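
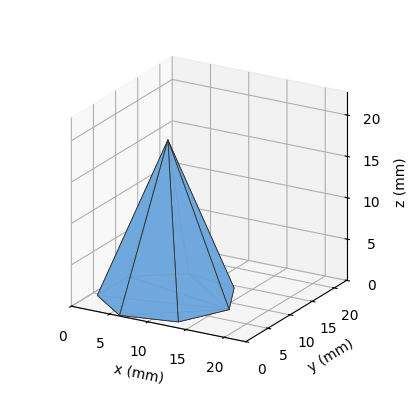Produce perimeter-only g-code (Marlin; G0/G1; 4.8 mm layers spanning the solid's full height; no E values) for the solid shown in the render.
Reading the render: the shape is a regular 7-sided pyramid, base circumscribed radius ≈ 8 mm, apex at z ≈ 19 mm (dimensions read to the nearest mm from the axis ticks). For the g-code, the solid's height is divided into equal slices at the stated Δz and each level perimeter traced with G1 moves after a G0 lift.

; perimeter-only toolpath
G21 ; units = mm
G90 ; absolute positioning
G28 ; home
; layer 1
G0 Z4.8
G0 X14.0 Y8.0
G1 X11.8 Y12.7
G1 X6.7 Y13.9
G1 X2.6 Y10.6
G1 X2.6 Y5.4
G1 X6.7 Y2.1
G1 X11.8 Y3.3
G1 X14.0 Y8.0
; layer 2
G0 Z9.5
G0 X12.0 Y8.0
G1 X10.5 Y11.2
G1 X7.1 Y11.9
G1 X4.4 Y9.8
G1 X4.4 Y6.2
G1 X7.1 Y4.1
G1 X10.5 Y4.8
G1 X12.0 Y8.0
; layer 3
G0 Z14.2
G0 X10.0 Y8.0
G1 X9.2 Y9.6
G1 X7.5 Y9.9
G1 X6.2 Y8.9
G1 X6.2 Y7.1
G1 X7.5 Y6.0
G1 X9.2 Y6.4
G1 X10.0 Y8.0
M2 ; end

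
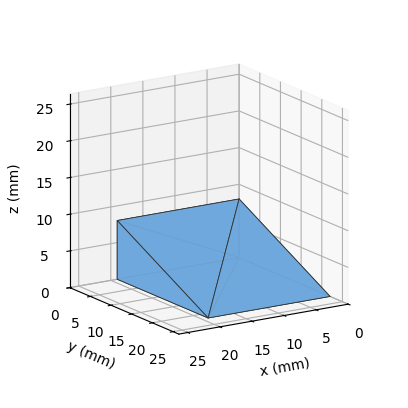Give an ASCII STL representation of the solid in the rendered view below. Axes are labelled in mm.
Reading the render: the shape is a wedge (ramp): 19 × 22 mm base, rising to 8 mm along the y=0 edge and sloping linearly to z=0 at y=22 (dimensions read to the nearest mm from the axis ticks). For the STL, each face is triangulated and given an outward normal.

solid part
  facet normal 0.0000 0.0000 -1.0000
    outer loop
      vertex 19.00 22.00 0.00
      vertex 19.00 0.00 0.00
      vertex 0.00 0.00 0.00
    endloop
  endfacet
  facet normal 0.0000 0.0000 -1.0000
    outer loop
      vertex 0.00 22.00 0.00
      vertex 19.00 22.00 0.00
      vertex 0.00 0.00 0.00
    endloop
  endfacet
  facet normal 0.0000 -1.0000 0.0000
    outer loop
      vertex 0.00 0.00 0.00
      vertex 19.00 0.00 0.00
      vertex 19.00 0.00 8.00
    endloop
  endfacet
  facet normal 0.0000 -1.0000 0.0000
    outer loop
      vertex 0.00 0.00 0.00
      vertex 19.00 0.00 8.00
      vertex 0.00 0.00 8.00
    endloop
  endfacet
  facet normal 0.0000 0.3417 0.9398
    outer loop
      vertex 0.00 0.00 8.00
      vertex 19.00 0.00 8.00
      vertex 19.00 22.00 0.00
    endloop
  endfacet
  facet normal 0.0000 0.3417 0.9398
    outer loop
      vertex 0.00 0.00 8.00
      vertex 19.00 22.00 0.00
      vertex 0.00 22.00 0.00
    endloop
  endfacet
  facet normal -1.0000 0.0000 0.0000
    outer loop
      vertex 0.00 0.00 8.00
      vertex 0.00 22.00 0.00
      vertex 0.00 0.00 0.00
    endloop
  endfacet
  facet normal 1.0000 0.0000 0.0000
    outer loop
      vertex 19.00 0.00 0.00
      vertex 19.00 22.00 0.00
      vertex 19.00 0.00 8.00
    endloop
  endfacet
endsolid part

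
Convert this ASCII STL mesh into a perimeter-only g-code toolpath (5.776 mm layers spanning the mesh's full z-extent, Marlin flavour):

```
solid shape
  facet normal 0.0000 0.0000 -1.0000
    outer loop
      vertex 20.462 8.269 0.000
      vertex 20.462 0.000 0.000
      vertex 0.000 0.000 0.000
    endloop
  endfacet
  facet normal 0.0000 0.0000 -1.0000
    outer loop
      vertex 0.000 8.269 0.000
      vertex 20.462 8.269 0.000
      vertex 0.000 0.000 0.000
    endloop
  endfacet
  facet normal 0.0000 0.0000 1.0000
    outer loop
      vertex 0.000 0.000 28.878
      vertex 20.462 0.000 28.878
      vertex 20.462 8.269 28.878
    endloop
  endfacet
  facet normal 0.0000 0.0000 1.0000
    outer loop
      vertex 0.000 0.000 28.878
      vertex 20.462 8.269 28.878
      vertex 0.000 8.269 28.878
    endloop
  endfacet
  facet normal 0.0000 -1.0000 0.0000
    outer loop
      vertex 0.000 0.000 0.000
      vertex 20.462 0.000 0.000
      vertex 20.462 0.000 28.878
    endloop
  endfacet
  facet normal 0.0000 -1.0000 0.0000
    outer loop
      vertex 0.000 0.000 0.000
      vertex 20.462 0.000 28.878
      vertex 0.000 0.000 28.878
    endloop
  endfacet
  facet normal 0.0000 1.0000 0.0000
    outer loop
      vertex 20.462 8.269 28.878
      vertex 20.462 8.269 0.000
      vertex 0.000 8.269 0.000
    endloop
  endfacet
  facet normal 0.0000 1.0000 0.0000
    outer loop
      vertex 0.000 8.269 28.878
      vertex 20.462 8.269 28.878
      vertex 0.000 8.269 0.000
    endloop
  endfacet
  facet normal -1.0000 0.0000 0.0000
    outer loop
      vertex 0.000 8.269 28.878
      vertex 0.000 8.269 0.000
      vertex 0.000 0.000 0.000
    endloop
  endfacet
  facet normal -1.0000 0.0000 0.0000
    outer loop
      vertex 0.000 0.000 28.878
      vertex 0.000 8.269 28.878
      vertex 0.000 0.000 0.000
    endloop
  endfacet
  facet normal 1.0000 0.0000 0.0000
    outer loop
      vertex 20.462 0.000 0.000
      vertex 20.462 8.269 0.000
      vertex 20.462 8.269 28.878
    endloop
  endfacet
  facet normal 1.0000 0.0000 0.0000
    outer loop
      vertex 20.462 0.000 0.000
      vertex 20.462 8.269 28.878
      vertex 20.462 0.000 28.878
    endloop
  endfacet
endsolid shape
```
; perimeter-only toolpath
G21 ; units = mm
G90 ; absolute positioning
G28 ; home
; layer 1
G0 Z5.776
G0 X0.000 Y0.000
G1 X20.462 Y0.000
G1 X20.462 Y8.269
G1 X0.000 Y8.269
G1 X0.000 Y0.000
; layer 2
G0 Z11.551
G0 X0.000 Y0.000
G1 X20.462 Y0.000
G1 X20.462 Y8.269
G1 X0.000 Y8.269
G1 X0.000 Y0.000
; layer 3
G0 Z17.327
G0 X0.000 Y0.000
G1 X20.462 Y0.000
G1 X20.462 Y8.269
G1 X0.000 Y8.269
G1 X0.000 Y0.000
; layer 4
G0 Z23.102
G0 X0.000 Y0.000
G1 X20.462 Y0.000
G1 X20.462 Y8.269
G1 X0.000 Y8.269
G1 X0.000 Y0.000
; layer 5
G0 Z28.878
G0 X0.000 Y0.000
G1 X20.462 Y0.000
G1 X20.462 Y8.269
G1 X0.000 Y8.269
G1 X0.000 Y0.000
M2 ; end

The solid is a rectangular box, roughly 20.5 × 8.27 mm footprint and 28.9 mm tall. Slicing at Δz = 5.776 mm — 5 equal slices spanning the solid's height, so layer i sits at z = i·h/5 — gives 5 non-empty perimeters. Each is a 4-segment closed polygon; G0 lifts to the layer z and rapids to the start vertex, then G1 traces the edges.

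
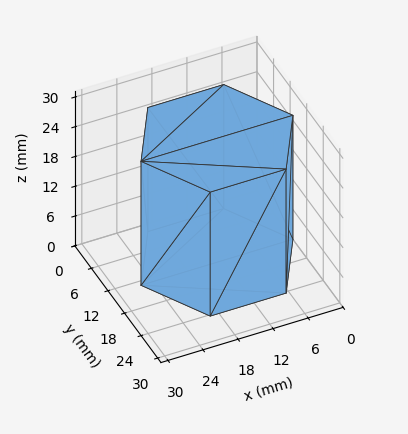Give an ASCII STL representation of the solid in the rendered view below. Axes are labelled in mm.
Reading the render: the shape is a regular 6-sided prism (a cylinder approximated with 6 flat sides), circumscribed radius ≈ 13 mm, height ≈ 25 mm (dimensions read to the nearest mm from the axis ticks). For the STL, each face is triangulated and given an outward normal.

solid part
  facet normal 0.0000 0.0000 -1.0000
    outer loop
      vertex 6.5 24.3 0.0
      vertex 19.5 24.3 0.0
      vertex 26.0 13.0 0.0
    endloop
  endfacet
  facet normal 0.0000 0.0000 -1.0000
    outer loop
      vertex 0.0 13.0 0.0
      vertex 6.5 24.3 0.0
      vertex 26.0 13.0 0.0
    endloop
  endfacet
  facet normal 0.0000 0.0000 -1.0000
    outer loop
      vertex 6.5 1.7 0.0
      vertex 0.0 13.0 0.0
      vertex 26.0 13.0 0.0
    endloop
  endfacet
  facet normal 0.0000 0.0000 -1.0000
    outer loop
      vertex 19.5 1.7 0.0
      vertex 6.5 1.7 0.0
      vertex 26.0 13.0 0.0
    endloop
  endfacet
  facet normal 0.0000 0.0000 1.0000
    outer loop
      vertex 26.0 13.0 25.0
      vertex 19.5 24.3 25.0
      vertex 6.5 24.3 25.0
    endloop
  endfacet
  facet normal 0.0000 0.0000 1.0000
    outer loop
      vertex 26.0 13.0 25.0
      vertex 6.5 24.3 25.0
      vertex 0.0 13.0 25.0
    endloop
  endfacet
  facet normal 0.0000 0.0000 1.0000
    outer loop
      vertex 26.0 13.0 25.0
      vertex 0.0 13.0 25.0
      vertex 6.5 1.7 25.0
    endloop
  endfacet
  facet normal 0.0000 0.0000 1.0000
    outer loop
      vertex 26.0 13.0 25.0
      vertex 6.5 1.7 25.0
      vertex 19.5 1.7 25.0
    endloop
  endfacet
  facet normal 0.8668 0.4986 0.0000
    outer loop
      vertex 26.0 13.0 0.0
      vertex 19.5 24.3 0.0
      vertex 19.5 24.3 25.0
    endloop
  endfacet
  facet normal 0.8668 0.4986 0.0000
    outer loop
      vertex 26.0 13.0 0.0
      vertex 19.5 24.3 25.0
      vertex 26.0 13.0 25.0
    endloop
  endfacet
  facet normal 0.0000 1.0000 0.0000
    outer loop
      vertex 19.5 24.3 0.0
      vertex 6.5 24.3 0.0
      vertex 6.5 24.3 25.0
    endloop
  endfacet
  facet normal 0.0000 1.0000 0.0000
    outer loop
      vertex 19.5 24.3 0.0
      vertex 6.5 24.3 25.0
      vertex 19.5 24.3 25.0
    endloop
  endfacet
  facet normal -0.8668 0.4986 0.0000
    outer loop
      vertex 6.5 24.3 0.0
      vertex 0.0 13.0 0.0
      vertex 0.0 13.0 25.0
    endloop
  endfacet
  facet normal -0.8668 0.4986 0.0000
    outer loop
      vertex 6.5 24.3 0.0
      vertex 0.0 13.0 25.0
      vertex 6.5 24.3 25.0
    endloop
  endfacet
  facet normal -0.8668 -0.4986 0.0000
    outer loop
      vertex 0.0 13.0 0.0
      vertex 6.5 1.7 0.0
      vertex 6.5 1.7 25.0
    endloop
  endfacet
  facet normal -0.8668 -0.4986 0.0000
    outer loop
      vertex 0.0 13.0 0.0
      vertex 6.5 1.7 25.0
      vertex 0.0 13.0 25.0
    endloop
  endfacet
  facet normal 0.0000 -1.0000 0.0000
    outer loop
      vertex 6.5 1.7 0.0
      vertex 19.5 1.7 0.0
      vertex 19.5 1.7 25.0
    endloop
  endfacet
  facet normal 0.0000 -1.0000 0.0000
    outer loop
      vertex 6.5 1.7 0.0
      vertex 19.5 1.7 25.0
      vertex 6.5 1.7 25.0
    endloop
  endfacet
  facet normal 0.8668 -0.4986 0.0000
    outer loop
      vertex 19.5 1.7 0.0
      vertex 26.0 13.0 0.0
      vertex 26.0 13.0 25.0
    endloop
  endfacet
  facet normal 0.8668 -0.4986 0.0000
    outer loop
      vertex 19.5 1.7 0.0
      vertex 26.0 13.0 25.0
      vertex 19.5 1.7 25.0
    endloop
  endfacet
endsolid part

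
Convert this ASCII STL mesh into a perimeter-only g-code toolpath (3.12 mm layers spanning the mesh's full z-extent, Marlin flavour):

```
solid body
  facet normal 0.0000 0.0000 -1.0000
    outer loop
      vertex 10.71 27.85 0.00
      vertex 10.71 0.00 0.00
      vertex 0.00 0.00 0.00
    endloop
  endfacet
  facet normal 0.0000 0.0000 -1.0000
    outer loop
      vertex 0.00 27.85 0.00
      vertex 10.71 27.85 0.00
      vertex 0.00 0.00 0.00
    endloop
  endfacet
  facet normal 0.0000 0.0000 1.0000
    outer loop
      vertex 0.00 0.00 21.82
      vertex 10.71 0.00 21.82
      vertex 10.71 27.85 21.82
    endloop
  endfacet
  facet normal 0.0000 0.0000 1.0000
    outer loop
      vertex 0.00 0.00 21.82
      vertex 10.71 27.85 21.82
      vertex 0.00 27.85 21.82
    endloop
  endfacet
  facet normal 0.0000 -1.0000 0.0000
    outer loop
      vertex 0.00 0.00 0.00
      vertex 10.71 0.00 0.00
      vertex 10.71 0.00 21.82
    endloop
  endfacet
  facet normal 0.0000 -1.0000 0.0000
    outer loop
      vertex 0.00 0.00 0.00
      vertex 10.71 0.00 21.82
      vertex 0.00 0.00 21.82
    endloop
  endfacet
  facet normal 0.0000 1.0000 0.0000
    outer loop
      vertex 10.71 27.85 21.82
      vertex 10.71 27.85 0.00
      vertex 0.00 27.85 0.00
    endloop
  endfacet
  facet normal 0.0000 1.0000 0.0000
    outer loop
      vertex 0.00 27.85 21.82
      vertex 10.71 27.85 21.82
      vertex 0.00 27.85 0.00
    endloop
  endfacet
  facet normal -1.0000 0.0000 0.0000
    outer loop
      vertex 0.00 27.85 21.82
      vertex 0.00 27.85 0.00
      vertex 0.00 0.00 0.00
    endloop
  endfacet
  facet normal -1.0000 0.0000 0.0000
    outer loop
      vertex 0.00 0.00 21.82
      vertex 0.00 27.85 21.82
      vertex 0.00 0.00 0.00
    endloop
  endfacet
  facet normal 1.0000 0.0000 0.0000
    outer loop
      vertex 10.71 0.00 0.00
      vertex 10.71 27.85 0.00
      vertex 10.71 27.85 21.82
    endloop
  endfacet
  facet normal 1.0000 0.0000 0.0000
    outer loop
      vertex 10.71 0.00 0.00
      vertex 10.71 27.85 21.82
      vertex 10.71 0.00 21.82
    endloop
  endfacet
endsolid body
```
; perimeter-only toolpath
G21 ; units = mm
G90 ; absolute positioning
G28 ; home
; layer 1
G0 Z3.12
G0 X0.00 Y0.00
G1 X10.71 Y0.00
G1 X10.71 Y27.85
G1 X0.00 Y27.85
G1 X0.00 Y0.00
; layer 2
G0 Z6.23
G0 X0.00 Y0.00
G1 X10.71 Y0.00
G1 X10.71 Y27.85
G1 X0.00 Y27.85
G1 X0.00 Y0.00
; layer 3
G0 Z9.35
G0 X0.00 Y0.00
G1 X10.71 Y0.00
G1 X10.71 Y27.85
G1 X0.00 Y27.85
G1 X0.00 Y0.00
; layer 4
G0 Z12.47
G0 X0.00 Y0.00
G1 X10.71 Y0.00
G1 X10.71 Y27.85
G1 X0.00 Y27.85
G1 X0.00 Y0.00
; layer 5
G0 Z15.59
G0 X0.00 Y0.00
G1 X10.71 Y0.00
G1 X10.71 Y27.85
G1 X0.00 Y27.85
G1 X0.00 Y0.00
; layer 6
G0 Z18.70
G0 X0.00 Y0.00
G1 X10.71 Y0.00
G1 X10.71 Y27.85
G1 X0.00 Y27.85
G1 X0.00 Y0.00
; layer 7
G0 Z21.82
G0 X0.00 Y0.00
G1 X10.71 Y0.00
G1 X10.71 Y27.85
G1 X0.00 Y27.85
G1 X0.00 Y0.00
M2 ; end

The solid is a rectangular box, roughly 10.7 × 27.9 mm footprint and 21.8 mm tall. Slicing at Δz = 3.12 mm — 7 equal slices spanning the solid's height, so layer i sits at z = i·h/7 — gives 7 non-empty perimeters. Each is a 4-segment closed polygon; G0 lifts to the layer z and rapids to the start vertex, then G1 traces the edges.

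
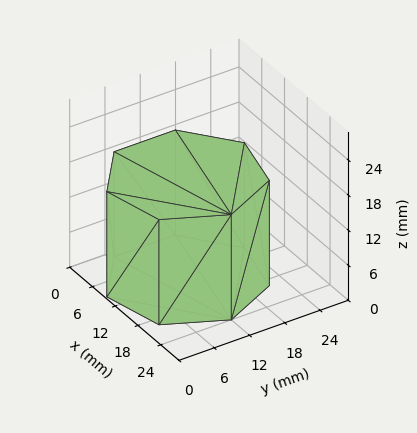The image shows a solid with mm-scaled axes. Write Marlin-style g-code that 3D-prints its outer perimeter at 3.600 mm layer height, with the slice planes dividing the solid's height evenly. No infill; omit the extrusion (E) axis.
Reading the render: the shape is a regular 7-sided prism (a cylinder approximated with 7 flat sides), circumscribed radius ≈ 12 mm, height ≈ 18 mm (dimensions read to the nearest mm from the axis ticks). For the g-code, the solid's height is divided into equal slices at the stated Δz and each level perimeter traced with G1 moves after a G0 lift.

; perimeter-only toolpath
G21 ; units = mm
G90 ; absolute positioning
G28 ; home
; layer 1
G0 Z3.600
G0 X24.000 Y12.000
G1 X19.482 Y21.382
G1 X9.330 Y23.699
G1 X1.188 Y17.207
G1 X1.188 Y6.793
G1 X9.330 Y0.301
G1 X19.482 Y2.618
G1 X24.000 Y12.000
; layer 2
G0 Z7.200
G0 X24.000 Y12.000
G1 X19.482 Y21.382
G1 X9.330 Y23.699
G1 X1.188 Y17.207
G1 X1.188 Y6.793
G1 X9.330 Y0.301
G1 X19.482 Y2.618
G1 X24.000 Y12.000
; layer 3
G0 Z10.800
G0 X24.000 Y12.000
G1 X19.482 Y21.382
G1 X9.330 Y23.699
G1 X1.188 Y17.207
G1 X1.188 Y6.793
G1 X9.330 Y0.301
G1 X19.482 Y2.618
G1 X24.000 Y12.000
; layer 4
G0 Z14.400
G0 X24.000 Y12.000
G1 X19.482 Y21.382
G1 X9.330 Y23.699
G1 X1.188 Y17.207
G1 X1.188 Y6.793
G1 X9.330 Y0.301
G1 X19.482 Y2.618
G1 X24.000 Y12.000
; layer 5
G0 Z18.000
G0 X24.000 Y12.000
G1 X19.482 Y21.382
G1 X9.330 Y23.699
G1 X1.188 Y17.207
G1 X1.188 Y6.793
G1 X9.330 Y0.301
G1 X19.482 Y2.618
G1 X24.000 Y12.000
M2 ; end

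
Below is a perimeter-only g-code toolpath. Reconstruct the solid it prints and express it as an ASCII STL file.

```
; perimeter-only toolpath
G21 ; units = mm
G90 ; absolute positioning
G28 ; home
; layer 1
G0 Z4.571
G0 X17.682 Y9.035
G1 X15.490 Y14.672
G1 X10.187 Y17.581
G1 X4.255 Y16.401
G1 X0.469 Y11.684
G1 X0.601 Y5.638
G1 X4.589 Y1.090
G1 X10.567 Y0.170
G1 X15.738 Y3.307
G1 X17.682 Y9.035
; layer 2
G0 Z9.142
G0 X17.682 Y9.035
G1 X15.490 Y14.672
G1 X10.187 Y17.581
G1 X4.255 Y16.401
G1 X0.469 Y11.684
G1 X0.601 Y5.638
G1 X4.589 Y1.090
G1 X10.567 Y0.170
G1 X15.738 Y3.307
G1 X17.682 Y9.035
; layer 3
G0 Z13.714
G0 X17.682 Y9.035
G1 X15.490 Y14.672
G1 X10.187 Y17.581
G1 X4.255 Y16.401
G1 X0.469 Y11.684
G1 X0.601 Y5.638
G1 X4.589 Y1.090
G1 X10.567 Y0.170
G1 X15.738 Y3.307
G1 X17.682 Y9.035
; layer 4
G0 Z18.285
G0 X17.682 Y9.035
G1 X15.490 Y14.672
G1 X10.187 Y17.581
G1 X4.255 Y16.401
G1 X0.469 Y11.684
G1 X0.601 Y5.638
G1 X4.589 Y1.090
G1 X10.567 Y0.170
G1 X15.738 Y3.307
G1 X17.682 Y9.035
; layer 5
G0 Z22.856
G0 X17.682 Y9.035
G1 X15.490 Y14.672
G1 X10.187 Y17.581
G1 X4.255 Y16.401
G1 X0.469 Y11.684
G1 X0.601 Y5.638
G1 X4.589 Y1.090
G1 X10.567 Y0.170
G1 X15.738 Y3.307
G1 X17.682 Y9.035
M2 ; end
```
solid part
  facet normal 0.0000 0.0000 -1.0000
    outer loop
      vertex 10.187 17.581 0.000
      vertex 15.490 14.672 0.000
      vertex 17.682 9.035 0.000
    endloop
  endfacet
  facet normal 0.0000 0.0000 -1.0000
    outer loop
      vertex 4.255 16.401 0.000
      vertex 10.187 17.581 0.000
      vertex 17.682 9.035 0.000
    endloop
  endfacet
  facet normal 0.0000 0.0000 -1.0000
    outer loop
      vertex 0.469 11.684 0.000
      vertex 4.255 16.401 0.000
      vertex 17.682 9.035 0.000
    endloop
  endfacet
  facet normal 0.0000 0.0000 -1.0000
    outer loop
      vertex 0.601 5.638 0.000
      vertex 0.469 11.684 0.000
      vertex 17.682 9.035 0.000
    endloop
  endfacet
  facet normal 0.0000 0.0000 -1.0000
    outer loop
      vertex 4.589 1.090 0.000
      vertex 0.601 5.638 0.000
      vertex 17.682 9.035 0.000
    endloop
  endfacet
  facet normal 0.0000 0.0000 -1.0000
    outer loop
      vertex 10.567 0.170 0.000
      vertex 4.589 1.090 0.000
      vertex 17.682 9.035 0.000
    endloop
  endfacet
  facet normal 0.0000 0.0000 -1.0000
    outer loop
      vertex 15.738 3.307 0.000
      vertex 10.567 0.170 0.000
      vertex 17.682 9.035 0.000
    endloop
  endfacet
  facet normal 0.0000 0.0000 1.0000
    outer loop
      vertex 17.682 9.035 22.856
      vertex 15.490 14.672 22.856
      vertex 10.187 17.581 22.856
    endloop
  endfacet
  facet normal 0.0000 0.0000 1.0000
    outer loop
      vertex 17.682 9.035 22.856
      vertex 10.187 17.581 22.856
      vertex 4.255 16.401 22.856
    endloop
  endfacet
  facet normal 0.0000 0.0000 1.0000
    outer loop
      vertex 17.682 9.035 22.856
      vertex 4.255 16.401 22.856
      vertex 0.469 11.684 22.856
    endloop
  endfacet
  facet normal 0.0000 0.0000 1.0000
    outer loop
      vertex 17.682 9.035 22.856
      vertex 0.469 11.684 22.856
      vertex 0.601 5.638 22.856
    endloop
  endfacet
  facet normal 0.0000 0.0000 1.0000
    outer loop
      vertex 17.682 9.035 22.856
      vertex 0.601 5.638 22.856
      vertex 4.589 1.090 22.856
    endloop
  endfacet
  facet normal 0.0000 0.0000 1.0000
    outer loop
      vertex 17.682 9.035 22.856
      vertex 4.589 1.090 22.856
      vertex 10.567 0.170 22.856
    endloop
  endfacet
  facet normal 0.0000 0.0000 1.0000
    outer loop
      vertex 17.682 9.035 22.856
      vertex 10.567 0.170 22.856
      vertex 15.738 3.307 22.856
    endloop
  endfacet
  facet normal 0.9320 0.3624 0.0000
    outer loop
      vertex 17.682 9.035 0.000
      vertex 15.490 14.672 0.000
      vertex 15.490 14.672 22.856
    endloop
  endfacet
  facet normal 0.9320 0.3624 0.0000
    outer loop
      vertex 17.682 9.035 0.000
      vertex 15.490 14.672 22.856
      vertex 17.682 9.035 22.856
    endloop
  endfacet
  facet normal 0.4809 0.8767 0.0000
    outer loop
      vertex 15.490 14.672 0.000
      vertex 10.187 17.581 0.000
      vertex 10.187 17.581 22.856
    endloop
  endfacet
  facet normal 0.4809 0.8767 0.0000
    outer loop
      vertex 15.490 14.672 0.000
      vertex 10.187 17.581 22.856
      vertex 15.490 14.672 22.856
    endloop
  endfacet
  facet normal -0.1951 0.9808 0.0000
    outer loop
      vertex 10.187 17.581 0.000
      vertex 4.255 16.401 0.000
      vertex 4.255 16.401 22.856
    endloop
  endfacet
  facet normal -0.1951 0.9808 0.0000
    outer loop
      vertex 10.187 17.581 0.000
      vertex 4.255 16.401 22.856
      vertex 10.187 17.581 22.856
    endloop
  endfacet
  facet normal -0.7799 0.6259 0.0000
    outer loop
      vertex 4.255 16.401 0.000
      vertex 0.469 11.684 0.000
      vertex 0.469 11.684 22.856
    endloop
  endfacet
  facet normal -0.7799 0.6259 0.0000
    outer loop
      vertex 4.255 16.401 0.000
      vertex 0.469 11.684 22.856
      vertex 4.255 16.401 22.856
    endloop
  endfacet
  facet normal -0.9998 -0.0218 0.0000
    outer loop
      vertex 0.469 11.684 0.000
      vertex 0.601 5.638 0.000
      vertex 0.601 5.638 22.856
    endloop
  endfacet
  facet normal -0.9998 -0.0218 0.0000
    outer loop
      vertex 0.469 11.684 0.000
      vertex 0.601 5.638 22.856
      vertex 0.469 11.684 22.856
    endloop
  endfacet
  facet normal -0.7519 -0.6593 0.0000
    outer loop
      vertex 0.601 5.638 0.000
      vertex 4.589 1.090 0.000
      vertex 4.589 1.090 22.856
    endloop
  endfacet
  facet normal -0.7519 -0.6593 0.0000
    outer loop
      vertex 0.601 5.638 0.000
      vertex 4.589 1.090 22.856
      vertex 0.601 5.638 22.856
    endloop
  endfacet
  facet normal -0.1521 -0.9884 0.0000
    outer loop
      vertex 4.589 1.090 0.000
      vertex 10.567 0.170 0.000
      vertex 10.567 0.170 22.856
    endloop
  endfacet
  facet normal -0.1521 -0.9884 0.0000
    outer loop
      vertex 4.589 1.090 0.000
      vertex 10.567 0.170 22.856
      vertex 4.589 1.090 22.856
    endloop
  endfacet
  facet normal 0.5187 -0.8550 0.0000
    outer loop
      vertex 10.567 0.170 0.000
      vertex 15.738 3.307 0.000
      vertex 15.738 3.307 22.856
    endloop
  endfacet
  facet normal 0.5187 -0.8550 0.0000
    outer loop
      vertex 10.567 0.170 0.000
      vertex 15.738 3.307 22.856
      vertex 10.567 0.170 22.856
    endloop
  endfacet
  facet normal 0.9469 -0.3214 0.0000
    outer loop
      vertex 15.738 3.307 0.000
      vertex 17.682 9.035 0.000
      vertex 17.682 9.035 22.856
    endloop
  endfacet
  facet normal 0.9469 -0.3214 0.0000
    outer loop
      vertex 15.738 3.307 0.000
      vertex 17.682 9.035 22.856
      vertex 15.738 3.307 22.856
    endloop
  endfacet
endsolid part

The G0 Z moves step by Δz≈4.571 mm. Every layer's G1 loop is the same polygon, so the solid is a straight extrusion of it from z=0 to z≈22.9. Closing with flat bottom and top caps and triangulating gives 32 facets — a regular 9-sided prism (a cylinder approximated with 9 flat sides), circumscribed radius ≈ 8.84 mm, height ≈ 22.9 mm.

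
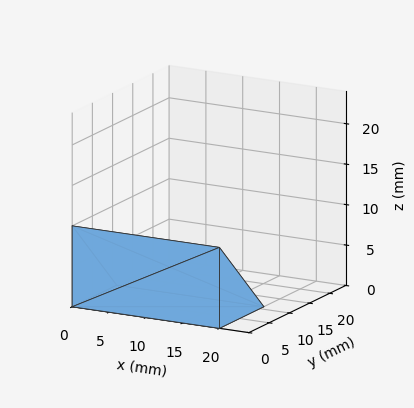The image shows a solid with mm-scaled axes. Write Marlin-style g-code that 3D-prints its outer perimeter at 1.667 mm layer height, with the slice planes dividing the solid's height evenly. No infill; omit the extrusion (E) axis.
Reading the render: the shape is a wedge (ramp): 20 × 11 mm base, rising to 10 mm along the y=0 edge and sloping linearly to z=0 at y=11 (dimensions read to the nearest mm from the axis ticks). For the g-code, the solid's height is divided into equal slices at the stated Δz and each level perimeter traced with G1 moves after a G0 lift.

; perimeter-only toolpath
G21 ; units = mm
G90 ; absolute positioning
G28 ; home
; layer 1
G0 Z1.667
G0 X0.000 Y0.000
G1 X20.000 Y0.000
G1 X20.000 Y9.167
G1 X0.000 Y9.167
G1 X0.000 Y0.000
; layer 2
G0 Z3.333
G0 X0.000 Y0.000
G1 X20.000 Y0.000
G1 X20.000 Y7.333
G1 X0.000 Y7.333
G1 X0.000 Y0.000
; layer 3
G0 Z5.000
G0 X0.000 Y0.000
G1 X20.000 Y0.000
G1 X20.000 Y5.500
G1 X0.000 Y5.500
G1 X0.000 Y0.000
; layer 4
G0 Z6.667
G0 X0.000 Y0.000
G1 X20.000 Y0.000
G1 X20.000 Y3.667
G1 X0.000 Y3.667
G1 X0.000 Y0.000
; layer 5
G0 Z8.333
G0 X0.000 Y0.000
G1 X20.000 Y0.000
G1 X20.000 Y1.833
G1 X0.000 Y1.833
G1 X0.000 Y0.000
M2 ; end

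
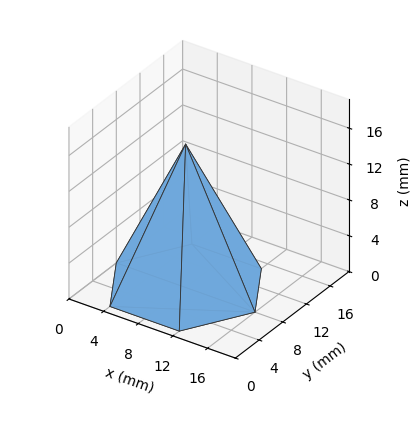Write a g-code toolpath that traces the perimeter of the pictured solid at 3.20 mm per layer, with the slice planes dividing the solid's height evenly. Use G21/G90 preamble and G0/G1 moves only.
Reading the render: the shape is a regular 6-sided pyramid, base circumscribed radius ≈ 8 mm, apex at z ≈ 16 mm (dimensions read to the nearest mm from the axis ticks). For the g-code, the solid's height is divided into equal slices at the stated Δz and each level perimeter traced with G1 moves after a G0 lift.

; perimeter-only toolpath
G21 ; units = mm
G90 ; absolute positioning
G28 ; home
; layer 1
G0 Z3.20
G0 X14.40 Y8.00
G1 X11.20 Y13.54
G1 X4.80 Y13.54
G1 X1.60 Y8.00
G1 X4.80 Y2.46
G1 X11.20 Y2.46
G1 X14.40 Y8.00
; layer 2
G0 Z6.40
G0 X12.80 Y8.00
G1 X10.40 Y12.16
G1 X5.60 Y12.16
G1 X3.20 Y8.00
G1 X5.60 Y3.84
G1 X10.40 Y3.84
G1 X12.80 Y8.00
; layer 3
G0 Z9.60
G0 X11.20 Y8.00
G1 X9.60 Y10.77
G1 X6.40 Y10.77
G1 X4.80 Y8.00
G1 X6.40 Y5.23
G1 X9.60 Y5.23
G1 X11.20 Y8.00
; layer 4
G0 Z12.80
G0 X9.60 Y8.00
G1 X8.80 Y9.39
G1 X7.20 Y9.39
G1 X6.40 Y8.00
G1 X7.20 Y6.61
G1 X8.80 Y6.61
G1 X9.60 Y8.00
M2 ; end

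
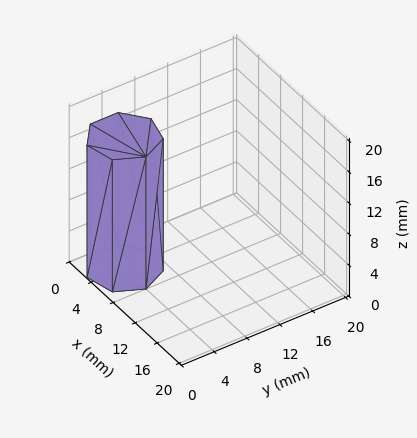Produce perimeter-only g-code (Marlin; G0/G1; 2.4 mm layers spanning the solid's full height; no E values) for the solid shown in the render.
Reading the render: the shape is a regular 7-sided prism (a cylinder approximated with 7 flat sides), circumscribed radius ≈ 4 mm, height ≈ 17 mm (dimensions read to the nearest mm from the axis ticks). For the g-code, the solid's height is divided into equal slices at the stated Δz and each level perimeter traced with G1 moves after a G0 lift.

; perimeter-only toolpath
G21 ; units = mm
G90 ; absolute positioning
G28 ; home
; layer 1
G0 Z2.4
G0 X8.0 Y4.0
G1 X6.5 Y7.1
G1 X3.1 Y7.9
G1 X0.4 Y5.7
G1 X0.4 Y2.3
G1 X3.1 Y0.1
G1 X6.5 Y0.9
G1 X8.0 Y4.0
; layer 2
G0 Z4.9
G0 X8.0 Y4.0
G1 X6.5 Y7.1
G1 X3.1 Y7.9
G1 X0.4 Y5.7
G1 X0.4 Y2.3
G1 X3.1 Y0.1
G1 X6.5 Y0.9
G1 X8.0 Y4.0
; layer 3
G0 Z7.3
G0 X8.0 Y4.0
G1 X6.5 Y7.1
G1 X3.1 Y7.9
G1 X0.4 Y5.7
G1 X0.4 Y2.3
G1 X3.1 Y0.1
G1 X6.5 Y0.9
G1 X8.0 Y4.0
; layer 4
G0 Z9.7
G0 X8.0 Y4.0
G1 X6.5 Y7.1
G1 X3.1 Y7.9
G1 X0.4 Y5.7
G1 X0.4 Y2.3
G1 X3.1 Y0.1
G1 X6.5 Y0.9
G1 X8.0 Y4.0
; layer 5
G0 Z12.1
G0 X8.0 Y4.0
G1 X6.5 Y7.1
G1 X3.1 Y7.9
G1 X0.4 Y5.7
G1 X0.4 Y2.3
G1 X3.1 Y0.1
G1 X6.5 Y0.9
G1 X8.0 Y4.0
; layer 6
G0 Z14.6
G0 X8.0 Y4.0
G1 X6.5 Y7.1
G1 X3.1 Y7.9
G1 X0.4 Y5.7
G1 X0.4 Y2.3
G1 X3.1 Y0.1
G1 X6.5 Y0.9
G1 X8.0 Y4.0
; layer 7
G0 Z17.0
G0 X8.0 Y4.0
G1 X6.5 Y7.1
G1 X3.1 Y7.9
G1 X0.4 Y5.7
G1 X0.4 Y2.3
G1 X3.1 Y0.1
G1 X6.5 Y0.9
G1 X8.0 Y4.0
M2 ; end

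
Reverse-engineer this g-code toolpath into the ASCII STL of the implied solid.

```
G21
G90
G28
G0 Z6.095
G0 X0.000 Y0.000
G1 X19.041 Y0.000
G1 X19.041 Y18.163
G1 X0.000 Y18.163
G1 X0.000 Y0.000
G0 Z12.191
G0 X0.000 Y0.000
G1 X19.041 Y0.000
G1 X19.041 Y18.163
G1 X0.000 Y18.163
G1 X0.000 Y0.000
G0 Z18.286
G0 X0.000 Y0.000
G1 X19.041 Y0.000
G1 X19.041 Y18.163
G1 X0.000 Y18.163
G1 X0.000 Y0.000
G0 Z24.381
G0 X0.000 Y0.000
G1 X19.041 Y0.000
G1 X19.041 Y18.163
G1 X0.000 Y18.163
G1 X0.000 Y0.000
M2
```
solid part
  facet normal 0.0000 0.0000 -1.0000
    outer loop
      vertex 19.041 18.163 0.000
      vertex 19.041 0.000 0.000
      vertex 0.000 0.000 0.000
    endloop
  endfacet
  facet normal 0.0000 0.0000 -1.0000
    outer loop
      vertex 0.000 18.163 0.000
      vertex 19.041 18.163 0.000
      vertex 0.000 0.000 0.000
    endloop
  endfacet
  facet normal 0.0000 0.0000 1.0000
    outer loop
      vertex 0.000 0.000 24.381
      vertex 19.041 0.000 24.381
      vertex 19.041 18.163 24.381
    endloop
  endfacet
  facet normal 0.0000 0.0000 1.0000
    outer loop
      vertex 0.000 0.000 24.381
      vertex 19.041 18.163 24.381
      vertex 0.000 18.163 24.381
    endloop
  endfacet
  facet normal 0.0000 -1.0000 0.0000
    outer loop
      vertex 0.000 0.000 0.000
      vertex 19.041 0.000 0.000
      vertex 19.041 0.000 24.381
    endloop
  endfacet
  facet normal 0.0000 -1.0000 0.0000
    outer loop
      vertex 0.000 0.000 0.000
      vertex 19.041 0.000 24.381
      vertex 0.000 0.000 24.381
    endloop
  endfacet
  facet normal 0.0000 1.0000 0.0000
    outer loop
      vertex 19.041 18.163 24.381
      vertex 19.041 18.163 0.000
      vertex 0.000 18.163 0.000
    endloop
  endfacet
  facet normal 0.0000 1.0000 0.0000
    outer loop
      vertex 0.000 18.163 24.381
      vertex 19.041 18.163 24.381
      vertex 0.000 18.163 0.000
    endloop
  endfacet
  facet normal -1.0000 0.0000 0.0000
    outer loop
      vertex 0.000 18.163 24.381
      vertex 0.000 18.163 0.000
      vertex 0.000 0.000 0.000
    endloop
  endfacet
  facet normal -1.0000 0.0000 0.0000
    outer loop
      vertex 0.000 0.000 24.381
      vertex 0.000 18.163 24.381
      vertex 0.000 0.000 0.000
    endloop
  endfacet
  facet normal 1.0000 0.0000 0.0000
    outer loop
      vertex 19.041 0.000 0.000
      vertex 19.041 18.163 0.000
      vertex 19.041 18.163 24.381
    endloop
  endfacet
  facet normal 1.0000 0.0000 0.0000
    outer loop
      vertex 19.041 0.000 0.000
      vertex 19.041 18.163 24.381
      vertex 19.041 0.000 24.381
    endloop
  endfacet
endsolid part

The G0 Z moves step by Δz≈6.095 mm. Every layer's G1 loop is the same polygon, so the solid is a straight extrusion of it from z=0 to z≈24.4. Closing with flat bottom and top caps and triangulating gives 12 facets — a rectangular box, roughly 19 × 18.2 mm footprint and 24.4 mm tall.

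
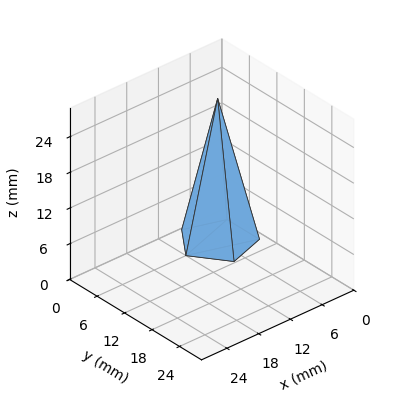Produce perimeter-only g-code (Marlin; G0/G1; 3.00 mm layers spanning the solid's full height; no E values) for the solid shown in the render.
Reading the render: the shape is a regular 5-sided pyramid, base circumscribed radius ≈ 6 mm, apex at z ≈ 24 mm (dimensions read to the nearest mm from the axis ticks). For the g-code, the solid's height is divided into equal slices at the stated Δz and each level perimeter traced with G1 moves after a G0 lift.

; perimeter-only toolpath
G21 ; units = mm
G90 ; absolute positioning
G28 ; home
; layer 1
G0 Z3.00
G0 X11.25 Y6.00
G1 X7.62 Y11.00
G1 X1.76 Y9.09
G1 X1.76 Y2.91
G1 X7.62 Y1.00
G1 X11.25 Y6.00
; layer 2
G0 Z6.00
G0 X10.50 Y6.00
G1 X7.39 Y10.28
G1 X2.36 Y8.65
G1 X2.36 Y3.35
G1 X7.39 Y1.72
G1 X10.50 Y6.00
; layer 3
G0 Z9.00
G0 X9.75 Y6.00
G1 X7.16 Y9.57
G1 X2.97 Y8.21
G1 X2.97 Y3.79
G1 X7.16 Y2.43
G1 X9.75 Y6.00
; layer 4
G0 Z12.00
G0 X9.00 Y6.00
G1 X6.92 Y8.86
G1 X3.58 Y7.76
G1 X3.58 Y4.24
G1 X6.92 Y3.15
G1 X9.00 Y6.00
; layer 5
G0 Z15.00
G0 X8.25 Y6.00
G1 X6.69 Y8.14
G1 X4.18 Y7.32
G1 X4.18 Y4.68
G1 X6.69 Y3.86
G1 X8.25 Y6.00
; layer 6
G0 Z18.00
G0 X7.50 Y6.00
G1 X6.46 Y7.43
G1 X4.79 Y6.88
G1 X4.79 Y5.12
G1 X6.46 Y4.57
G1 X7.50 Y6.00
; layer 7
G0 Z21.00
G0 X6.75 Y6.00
G1 X6.23 Y6.71
G1 X5.39 Y6.44
G1 X5.39 Y5.56
G1 X6.23 Y5.29
G1 X6.75 Y6.00
M2 ; end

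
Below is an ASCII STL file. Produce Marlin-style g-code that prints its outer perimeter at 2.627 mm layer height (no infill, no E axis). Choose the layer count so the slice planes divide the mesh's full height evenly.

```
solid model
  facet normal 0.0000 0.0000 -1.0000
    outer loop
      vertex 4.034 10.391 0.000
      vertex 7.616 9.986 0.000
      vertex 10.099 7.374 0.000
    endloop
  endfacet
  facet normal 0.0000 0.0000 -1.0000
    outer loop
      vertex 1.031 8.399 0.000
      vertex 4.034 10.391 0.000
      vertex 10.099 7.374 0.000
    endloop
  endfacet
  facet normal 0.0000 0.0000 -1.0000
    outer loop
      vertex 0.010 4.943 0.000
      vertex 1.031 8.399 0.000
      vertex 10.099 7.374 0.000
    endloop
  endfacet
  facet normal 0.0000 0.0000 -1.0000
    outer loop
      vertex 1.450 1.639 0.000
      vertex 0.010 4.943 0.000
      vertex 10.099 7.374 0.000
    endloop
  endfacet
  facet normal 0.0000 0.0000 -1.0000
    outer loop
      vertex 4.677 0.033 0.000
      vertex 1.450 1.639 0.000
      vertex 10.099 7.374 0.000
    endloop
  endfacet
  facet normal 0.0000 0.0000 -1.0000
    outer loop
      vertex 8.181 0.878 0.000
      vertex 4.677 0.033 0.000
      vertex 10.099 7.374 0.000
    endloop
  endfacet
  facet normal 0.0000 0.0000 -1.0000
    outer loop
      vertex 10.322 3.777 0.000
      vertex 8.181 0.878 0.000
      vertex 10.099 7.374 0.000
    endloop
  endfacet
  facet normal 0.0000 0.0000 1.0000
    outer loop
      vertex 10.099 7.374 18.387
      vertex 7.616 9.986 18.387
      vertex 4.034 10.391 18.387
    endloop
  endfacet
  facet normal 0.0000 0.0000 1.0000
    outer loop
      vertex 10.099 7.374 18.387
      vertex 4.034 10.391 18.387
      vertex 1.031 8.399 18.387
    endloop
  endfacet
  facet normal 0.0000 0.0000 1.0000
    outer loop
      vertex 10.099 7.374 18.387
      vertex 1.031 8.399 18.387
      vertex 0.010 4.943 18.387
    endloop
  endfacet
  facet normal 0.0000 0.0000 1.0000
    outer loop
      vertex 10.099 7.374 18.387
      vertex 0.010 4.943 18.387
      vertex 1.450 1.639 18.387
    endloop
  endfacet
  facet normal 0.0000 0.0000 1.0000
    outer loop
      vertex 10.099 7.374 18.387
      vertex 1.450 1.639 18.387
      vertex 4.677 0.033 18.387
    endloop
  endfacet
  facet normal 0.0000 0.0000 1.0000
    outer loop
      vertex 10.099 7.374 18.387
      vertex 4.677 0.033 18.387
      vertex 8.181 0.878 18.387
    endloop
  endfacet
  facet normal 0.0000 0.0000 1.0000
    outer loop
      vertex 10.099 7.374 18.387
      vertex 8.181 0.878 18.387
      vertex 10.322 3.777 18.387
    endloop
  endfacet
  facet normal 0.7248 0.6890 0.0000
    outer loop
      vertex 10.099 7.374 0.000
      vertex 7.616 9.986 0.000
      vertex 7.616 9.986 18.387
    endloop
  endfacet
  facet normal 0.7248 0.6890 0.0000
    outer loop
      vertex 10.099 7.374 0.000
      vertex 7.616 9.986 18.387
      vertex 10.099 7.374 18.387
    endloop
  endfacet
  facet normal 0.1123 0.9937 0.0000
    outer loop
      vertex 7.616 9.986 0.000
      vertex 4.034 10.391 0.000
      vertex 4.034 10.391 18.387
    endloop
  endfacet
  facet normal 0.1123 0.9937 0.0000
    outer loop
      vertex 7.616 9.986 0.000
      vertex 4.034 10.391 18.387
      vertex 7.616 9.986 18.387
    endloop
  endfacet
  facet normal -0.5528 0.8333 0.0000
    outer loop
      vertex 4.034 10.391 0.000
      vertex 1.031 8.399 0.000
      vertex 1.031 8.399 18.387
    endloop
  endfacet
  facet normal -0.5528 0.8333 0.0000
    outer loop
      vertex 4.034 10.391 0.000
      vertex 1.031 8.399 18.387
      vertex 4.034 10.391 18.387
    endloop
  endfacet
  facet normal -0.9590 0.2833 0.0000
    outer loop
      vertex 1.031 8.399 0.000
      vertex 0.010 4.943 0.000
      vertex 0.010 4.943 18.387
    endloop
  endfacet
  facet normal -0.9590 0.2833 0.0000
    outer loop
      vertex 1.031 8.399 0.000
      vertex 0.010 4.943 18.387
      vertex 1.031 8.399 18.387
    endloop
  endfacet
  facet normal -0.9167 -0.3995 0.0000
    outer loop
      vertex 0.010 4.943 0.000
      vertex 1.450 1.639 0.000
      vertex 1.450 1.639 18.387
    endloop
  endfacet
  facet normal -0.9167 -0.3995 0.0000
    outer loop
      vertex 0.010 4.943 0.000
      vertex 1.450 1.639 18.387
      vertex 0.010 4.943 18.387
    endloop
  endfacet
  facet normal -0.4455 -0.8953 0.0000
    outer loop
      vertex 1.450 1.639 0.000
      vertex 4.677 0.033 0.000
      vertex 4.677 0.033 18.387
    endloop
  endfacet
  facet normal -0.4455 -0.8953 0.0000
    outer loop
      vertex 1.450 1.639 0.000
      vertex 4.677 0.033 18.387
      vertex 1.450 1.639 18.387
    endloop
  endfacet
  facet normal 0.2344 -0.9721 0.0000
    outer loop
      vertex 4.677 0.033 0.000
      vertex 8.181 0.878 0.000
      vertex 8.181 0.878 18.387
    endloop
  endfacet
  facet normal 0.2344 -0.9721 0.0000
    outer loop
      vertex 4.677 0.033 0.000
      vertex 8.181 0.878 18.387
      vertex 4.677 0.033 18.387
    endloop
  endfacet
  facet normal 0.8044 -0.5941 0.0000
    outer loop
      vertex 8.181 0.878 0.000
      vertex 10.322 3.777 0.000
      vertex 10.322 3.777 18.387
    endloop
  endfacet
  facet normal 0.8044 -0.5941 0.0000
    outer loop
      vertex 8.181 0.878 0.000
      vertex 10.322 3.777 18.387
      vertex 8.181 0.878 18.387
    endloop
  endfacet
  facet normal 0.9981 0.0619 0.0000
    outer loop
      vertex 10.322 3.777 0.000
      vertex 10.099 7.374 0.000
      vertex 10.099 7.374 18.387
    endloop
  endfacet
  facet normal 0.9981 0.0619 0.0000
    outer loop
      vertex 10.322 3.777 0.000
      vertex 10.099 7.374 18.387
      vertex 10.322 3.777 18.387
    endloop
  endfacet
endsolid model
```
; perimeter-only toolpath
G21 ; units = mm
G90 ; absolute positioning
G28 ; home
; layer 1
G0 Z2.627
G0 X10.099 Y7.374
G1 X7.616 Y9.986
G1 X4.034 Y10.391
G1 X1.031 Y8.399
G1 X0.010 Y4.943
G1 X1.450 Y1.639
G1 X4.677 Y0.033
G1 X8.181 Y0.878
G1 X10.322 Y3.777
G1 X10.099 Y7.374
; layer 2
G0 Z5.253
G0 X10.099 Y7.374
G1 X7.616 Y9.986
G1 X4.034 Y10.391
G1 X1.031 Y8.399
G1 X0.010 Y4.943
G1 X1.450 Y1.639
G1 X4.677 Y0.033
G1 X8.181 Y0.878
G1 X10.322 Y3.777
G1 X10.099 Y7.374
; layer 3
G0 Z7.880
G0 X10.099 Y7.374
G1 X7.616 Y9.986
G1 X4.034 Y10.391
G1 X1.031 Y8.399
G1 X0.010 Y4.943
G1 X1.450 Y1.639
G1 X4.677 Y0.033
G1 X8.181 Y0.878
G1 X10.322 Y3.777
G1 X10.099 Y7.374
; layer 4
G0 Z10.507
G0 X10.099 Y7.374
G1 X7.616 Y9.986
G1 X4.034 Y10.391
G1 X1.031 Y8.399
G1 X0.010 Y4.943
G1 X1.450 Y1.639
G1 X4.677 Y0.033
G1 X8.181 Y0.878
G1 X10.322 Y3.777
G1 X10.099 Y7.374
; layer 5
G0 Z13.134
G0 X10.099 Y7.374
G1 X7.616 Y9.986
G1 X4.034 Y10.391
G1 X1.031 Y8.399
G1 X0.010 Y4.943
G1 X1.450 Y1.639
G1 X4.677 Y0.033
G1 X8.181 Y0.878
G1 X10.322 Y3.777
G1 X10.099 Y7.374
; layer 6
G0 Z15.760
G0 X10.099 Y7.374
G1 X7.616 Y9.986
G1 X4.034 Y10.391
G1 X1.031 Y8.399
G1 X0.010 Y4.943
G1 X1.450 Y1.639
G1 X4.677 Y0.033
G1 X8.181 Y0.878
G1 X10.322 Y3.777
G1 X10.099 Y7.374
; layer 7
G0 Z18.387
G0 X10.099 Y7.374
G1 X7.616 Y9.986
G1 X4.034 Y10.391
G1 X1.031 Y8.399
G1 X0.010 Y4.943
G1 X1.450 Y1.639
G1 X4.677 Y0.033
G1 X8.181 Y0.878
G1 X10.322 Y3.777
G1 X10.099 Y7.374
M2 ; end

The solid is a regular 9-sided prism (a cylinder approximated with 9 flat sides), circumscribed radius ≈ 5.27 mm, height ≈ 18.4 mm. Slicing at Δz = 2.627 mm — 7 equal slices spanning the solid's height, so layer i sits at z = i·h/7 — gives 7 non-empty perimeters. Each is a 9-segment closed polygon; G0 lifts to the layer z and rapids to the start vertex, then G1 traces the edges.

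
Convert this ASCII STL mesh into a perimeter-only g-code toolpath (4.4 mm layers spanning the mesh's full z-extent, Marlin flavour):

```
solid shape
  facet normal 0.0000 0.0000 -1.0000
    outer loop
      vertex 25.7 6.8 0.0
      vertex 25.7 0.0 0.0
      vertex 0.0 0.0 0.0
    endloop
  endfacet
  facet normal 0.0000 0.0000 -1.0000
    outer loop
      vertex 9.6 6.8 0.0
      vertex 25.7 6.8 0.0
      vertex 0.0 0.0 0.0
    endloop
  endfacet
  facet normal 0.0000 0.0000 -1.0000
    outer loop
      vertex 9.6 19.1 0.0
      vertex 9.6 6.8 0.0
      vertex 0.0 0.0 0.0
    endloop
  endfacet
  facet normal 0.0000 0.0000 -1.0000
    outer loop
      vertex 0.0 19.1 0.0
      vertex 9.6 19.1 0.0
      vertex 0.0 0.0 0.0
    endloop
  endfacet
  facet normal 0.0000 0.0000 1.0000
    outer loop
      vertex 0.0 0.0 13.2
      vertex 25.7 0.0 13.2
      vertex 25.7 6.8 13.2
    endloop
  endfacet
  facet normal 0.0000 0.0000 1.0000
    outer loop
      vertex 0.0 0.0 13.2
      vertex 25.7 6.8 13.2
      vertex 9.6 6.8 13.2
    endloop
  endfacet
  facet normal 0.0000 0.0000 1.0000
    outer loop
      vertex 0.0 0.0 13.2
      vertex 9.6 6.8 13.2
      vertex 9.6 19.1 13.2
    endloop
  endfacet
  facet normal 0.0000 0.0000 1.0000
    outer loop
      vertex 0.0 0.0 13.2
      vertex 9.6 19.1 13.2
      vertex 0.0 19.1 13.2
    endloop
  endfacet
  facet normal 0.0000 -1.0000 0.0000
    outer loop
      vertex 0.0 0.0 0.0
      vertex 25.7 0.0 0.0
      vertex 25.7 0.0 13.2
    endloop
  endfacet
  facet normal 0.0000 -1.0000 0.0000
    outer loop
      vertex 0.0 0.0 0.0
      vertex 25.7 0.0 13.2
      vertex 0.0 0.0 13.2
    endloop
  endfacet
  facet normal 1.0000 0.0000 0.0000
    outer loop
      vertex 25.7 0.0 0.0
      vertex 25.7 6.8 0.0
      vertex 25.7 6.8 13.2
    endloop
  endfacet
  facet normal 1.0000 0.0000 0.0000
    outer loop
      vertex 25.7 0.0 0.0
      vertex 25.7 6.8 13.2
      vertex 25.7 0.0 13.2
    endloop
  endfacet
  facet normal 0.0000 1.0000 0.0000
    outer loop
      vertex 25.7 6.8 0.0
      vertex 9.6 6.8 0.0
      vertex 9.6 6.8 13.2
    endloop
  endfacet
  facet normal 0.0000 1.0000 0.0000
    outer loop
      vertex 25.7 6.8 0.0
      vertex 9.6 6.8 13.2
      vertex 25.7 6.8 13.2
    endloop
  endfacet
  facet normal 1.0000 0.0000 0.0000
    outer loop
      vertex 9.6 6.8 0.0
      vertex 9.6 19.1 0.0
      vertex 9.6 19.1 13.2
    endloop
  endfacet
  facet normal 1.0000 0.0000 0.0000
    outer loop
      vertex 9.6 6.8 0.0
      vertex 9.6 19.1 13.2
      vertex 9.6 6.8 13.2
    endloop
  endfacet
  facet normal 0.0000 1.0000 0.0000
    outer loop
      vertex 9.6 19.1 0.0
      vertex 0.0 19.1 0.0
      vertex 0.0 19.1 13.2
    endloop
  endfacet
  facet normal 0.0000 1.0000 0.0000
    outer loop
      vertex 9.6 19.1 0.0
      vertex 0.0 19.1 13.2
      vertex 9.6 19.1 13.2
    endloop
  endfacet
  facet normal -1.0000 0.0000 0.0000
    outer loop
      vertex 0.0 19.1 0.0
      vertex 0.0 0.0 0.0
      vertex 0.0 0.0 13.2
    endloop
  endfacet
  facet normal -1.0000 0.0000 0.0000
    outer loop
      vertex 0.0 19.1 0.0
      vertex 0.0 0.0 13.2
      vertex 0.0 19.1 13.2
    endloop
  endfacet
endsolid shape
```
; perimeter-only toolpath
G21 ; units = mm
G90 ; absolute positioning
G28 ; home
; layer 1
G0 Z4.4
G0 X0.0 Y0.0
G1 X25.7 Y0.0
G1 X25.7 Y6.8
G1 X9.6 Y6.8
G1 X9.6 Y19.1
G1 X0.0 Y19.1
G1 X0.0 Y0.0
; layer 2
G0 Z8.8
G0 X0.0 Y0.0
G1 X25.7 Y0.0
G1 X25.7 Y6.8
G1 X9.6 Y6.8
G1 X9.6 Y19.1
G1 X0.0 Y19.1
G1 X0.0 Y0.0
; layer 3
G0 Z13.2
G0 X0.0 Y0.0
G1 X25.7 Y0.0
G1 X25.7 Y6.8
G1 X9.6 Y6.8
G1 X9.6 Y19.1
G1 X0.0 Y19.1
G1 X0.0 Y0.0
M2 ; end

The solid is an L-shaped prism: outer 25.7 × 19.1 mm, arm thicknesses ≈ 6.8 mm (horizontal) and 9.6 mm (vertical), extruded 13.2 mm in z. Slicing at Δz = 4.4 mm — 3 equal slices spanning the solid's height, so layer i sits at z = i·h/3 — gives 3 non-empty perimeters. Each is a 6-segment closed polygon; G0 lifts to the layer z and rapids to the start vertex, then G1 traces the edges.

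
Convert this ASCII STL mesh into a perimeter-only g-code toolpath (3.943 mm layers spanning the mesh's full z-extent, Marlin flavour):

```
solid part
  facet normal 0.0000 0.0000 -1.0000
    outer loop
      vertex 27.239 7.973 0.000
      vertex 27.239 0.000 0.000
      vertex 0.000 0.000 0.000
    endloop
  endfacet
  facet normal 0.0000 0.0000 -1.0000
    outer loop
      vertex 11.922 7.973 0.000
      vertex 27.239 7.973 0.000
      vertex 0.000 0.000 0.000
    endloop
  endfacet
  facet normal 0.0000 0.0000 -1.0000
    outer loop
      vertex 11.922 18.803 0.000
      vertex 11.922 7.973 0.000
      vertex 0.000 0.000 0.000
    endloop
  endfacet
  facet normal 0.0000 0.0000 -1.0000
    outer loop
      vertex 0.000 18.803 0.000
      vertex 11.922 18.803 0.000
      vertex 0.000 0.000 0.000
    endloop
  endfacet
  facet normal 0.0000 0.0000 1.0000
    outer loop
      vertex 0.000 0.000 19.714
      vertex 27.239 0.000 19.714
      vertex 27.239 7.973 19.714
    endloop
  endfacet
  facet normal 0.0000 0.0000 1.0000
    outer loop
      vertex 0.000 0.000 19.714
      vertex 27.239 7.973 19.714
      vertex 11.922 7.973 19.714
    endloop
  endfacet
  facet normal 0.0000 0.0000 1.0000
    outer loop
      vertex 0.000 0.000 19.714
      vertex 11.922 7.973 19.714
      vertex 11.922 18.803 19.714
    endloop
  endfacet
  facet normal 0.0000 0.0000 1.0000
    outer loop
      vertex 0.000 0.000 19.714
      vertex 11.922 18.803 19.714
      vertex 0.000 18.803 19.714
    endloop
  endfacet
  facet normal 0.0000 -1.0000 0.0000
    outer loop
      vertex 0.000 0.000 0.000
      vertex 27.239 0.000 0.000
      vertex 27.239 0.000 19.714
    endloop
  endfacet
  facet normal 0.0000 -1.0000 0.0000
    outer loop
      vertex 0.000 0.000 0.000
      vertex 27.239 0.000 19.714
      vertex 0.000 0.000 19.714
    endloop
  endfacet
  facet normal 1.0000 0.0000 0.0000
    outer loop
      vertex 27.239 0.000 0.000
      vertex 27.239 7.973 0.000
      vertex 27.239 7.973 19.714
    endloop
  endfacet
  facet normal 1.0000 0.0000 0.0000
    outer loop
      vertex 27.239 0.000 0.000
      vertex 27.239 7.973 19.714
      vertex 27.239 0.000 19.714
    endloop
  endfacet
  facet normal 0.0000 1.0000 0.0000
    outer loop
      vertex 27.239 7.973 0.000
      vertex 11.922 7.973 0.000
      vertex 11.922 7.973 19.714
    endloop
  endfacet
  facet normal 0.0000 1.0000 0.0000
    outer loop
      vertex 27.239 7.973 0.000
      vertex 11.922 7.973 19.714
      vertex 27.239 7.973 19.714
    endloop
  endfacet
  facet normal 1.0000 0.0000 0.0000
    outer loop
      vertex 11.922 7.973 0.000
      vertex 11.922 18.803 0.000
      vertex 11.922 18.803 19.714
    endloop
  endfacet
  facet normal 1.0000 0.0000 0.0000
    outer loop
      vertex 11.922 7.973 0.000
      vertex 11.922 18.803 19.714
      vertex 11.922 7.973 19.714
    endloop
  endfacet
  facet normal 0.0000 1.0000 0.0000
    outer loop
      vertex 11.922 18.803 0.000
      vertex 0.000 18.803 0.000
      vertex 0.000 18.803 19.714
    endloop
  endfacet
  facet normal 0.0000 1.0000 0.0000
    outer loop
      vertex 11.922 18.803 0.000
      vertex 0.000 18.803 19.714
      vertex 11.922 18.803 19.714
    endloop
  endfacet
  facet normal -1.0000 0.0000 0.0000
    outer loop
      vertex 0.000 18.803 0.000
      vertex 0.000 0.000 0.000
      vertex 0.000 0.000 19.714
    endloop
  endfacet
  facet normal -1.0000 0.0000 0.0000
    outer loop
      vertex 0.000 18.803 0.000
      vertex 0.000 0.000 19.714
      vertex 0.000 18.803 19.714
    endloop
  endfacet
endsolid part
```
; perimeter-only toolpath
G21 ; units = mm
G90 ; absolute positioning
G28 ; home
; layer 1
G0 Z3.943
G0 X0.000 Y0.000
G1 X27.239 Y0.000
G1 X27.239 Y7.973
G1 X11.922 Y7.973
G1 X11.922 Y18.803
G1 X0.000 Y18.803
G1 X0.000 Y0.000
; layer 2
G0 Z7.886
G0 X0.000 Y0.000
G1 X27.239 Y0.000
G1 X27.239 Y7.973
G1 X11.922 Y7.973
G1 X11.922 Y18.803
G1 X0.000 Y18.803
G1 X0.000 Y0.000
; layer 3
G0 Z11.828
G0 X0.000 Y0.000
G1 X27.239 Y0.000
G1 X27.239 Y7.973
G1 X11.922 Y7.973
G1 X11.922 Y18.803
G1 X0.000 Y18.803
G1 X0.000 Y0.000
; layer 4
G0 Z15.771
G0 X0.000 Y0.000
G1 X27.239 Y0.000
G1 X27.239 Y7.973
G1 X11.922 Y7.973
G1 X11.922 Y18.803
G1 X0.000 Y18.803
G1 X0.000 Y0.000
; layer 5
G0 Z19.714
G0 X0.000 Y0.000
G1 X27.239 Y0.000
G1 X27.239 Y7.973
G1 X11.922 Y7.973
G1 X11.922 Y18.803
G1 X0.000 Y18.803
G1 X0.000 Y0.000
M2 ; end

The solid is an L-shaped prism: outer 27.2 × 18.8 mm, arm thicknesses ≈ 7.97 mm (horizontal) and 11.9 mm (vertical), extruded 19.7 mm in z. Slicing at Δz = 3.943 mm — 5 equal slices spanning the solid's height, so layer i sits at z = i·h/5 — gives 5 non-empty perimeters. Each is a 6-segment closed polygon; G0 lifts to the layer z and rapids to the start vertex, then G1 traces the edges.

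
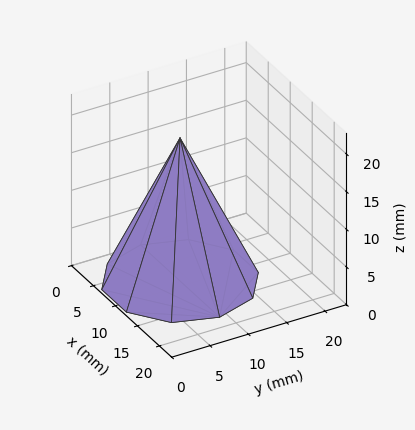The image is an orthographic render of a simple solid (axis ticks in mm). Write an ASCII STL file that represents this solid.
Reading the render: the shape is a regular 10-sided pyramid, base circumscribed radius ≈ 9 mm, apex at z ≈ 19 mm (dimensions read to the nearest mm from the axis ticks). For the STL, each face is triangulated and given an outward normal.

solid part
  facet normal 0.0000 0.0000 -1.0000
    outer loop
      vertex 11.8 17.6 0.0
      vertex 16.3 14.3 0.0
      vertex 18.0 9.0 0.0
    endloop
  endfacet
  facet normal 0.0000 0.0000 -1.0000
    outer loop
      vertex 6.2 17.6 0.0
      vertex 11.8 17.6 0.0
      vertex 18.0 9.0 0.0
    endloop
  endfacet
  facet normal 0.0000 0.0000 -1.0000
    outer loop
      vertex 1.7 14.3 0.0
      vertex 6.2 17.6 0.0
      vertex 18.0 9.0 0.0
    endloop
  endfacet
  facet normal 0.0000 0.0000 -1.0000
    outer loop
      vertex 0.0 9.0 0.0
      vertex 1.7 14.3 0.0
      vertex 18.0 9.0 0.0
    endloop
  endfacet
  facet normal 0.0000 0.0000 -1.0000
    outer loop
      vertex 1.7 3.7 0.0
      vertex 0.0 9.0 0.0
      vertex 18.0 9.0 0.0
    endloop
  endfacet
  facet normal 0.0000 0.0000 -1.0000
    outer loop
      vertex 6.2 0.4 0.0
      vertex 1.7 3.7 0.0
      vertex 18.0 9.0 0.0
    endloop
  endfacet
  facet normal 0.0000 0.0000 -1.0000
    outer loop
      vertex 11.8 0.4 0.0
      vertex 6.2 0.4 0.0
      vertex 18.0 9.0 0.0
    endloop
  endfacet
  facet normal 0.0000 0.0000 -1.0000
    outer loop
      vertex 16.3 3.7 0.0
      vertex 11.8 0.4 0.0
      vertex 18.0 9.0 0.0
    endloop
  endfacet
  facet normal 0.8680 0.2784 0.4112
    outer loop
      vertex 18.0 9.0 0.0
      vertex 16.3 14.3 0.0
      vertex 9.0 9.0 19.0
    endloop
  endfacet
  facet normal 0.5388 0.7348 0.4120
    outer loop
      vertex 16.3 14.3 0.0
      vertex 11.8 17.6 0.0
      vertex 9.0 9.0 19.0
    endloop
  endfacet
  facet normal 0.0000 0.9110 0.4124
    outer loop
      vertex 11.8 17.6 0.0
      vertex 6.2 17.6 0.0
      vertex 9.0 9.0 19.0
    endloop
  endfacet
  facet normal -0.5388 0.7348 0.4120
    outer loop
      vertex 6.2 17.6 0.0
      vertex 1.7 14.3 0.0
      vertex 9.0 9.0 19.0
    endloop
  endfacet
  facet normal -0.8680 0.2784 0.4112
    outer loop
      vertex 1.7 14.3 0.0
      vertex 0.0 9.0 0.0
      vertex 9.0 9.0 19.0
    endloop
  endfacet
  facet normal -0.8680 -0.2784 0.4112
    outer loop
      vertex 0.0 9.0 0.0
      vertex 1.7 3.7 0.0
      vertex 9.0 9.0 19.0
    endloop
  endfacet
  facet normal -0.5388 -0.7348 0.4120
    outer loop
      vertex 1.7 3.7 0.0
      vertex 6.2 0.4 0.0
      vertex 9.0 9.0 19.0
    endloop
  endfacet
  facet normal 0.0000 -0.9110 0.4124
    outer loop
      vertex 6.2 0.4 0.0
      vertex 11.8 0.4 0.0
      vertex 9.0 9.0 19.0
    endloop
  endfacet
  facet normal 0.5388 -0.7348 0.4120
    outer loop
      vertex 11.8 0.4 0.0
      vertex 16.3 3.7 0.0
      vertex 9.0 9.0 19.0
    endloop
  endfacet
  facet normal 0.8680 -0.2784 0.4112
    outer loop
      vertex 16.3 3.7 0.0
      vertex 18.0 9.0 0.0
      vertex 9.0 9.0 19.0
    endloop
  endfacet
endsolid part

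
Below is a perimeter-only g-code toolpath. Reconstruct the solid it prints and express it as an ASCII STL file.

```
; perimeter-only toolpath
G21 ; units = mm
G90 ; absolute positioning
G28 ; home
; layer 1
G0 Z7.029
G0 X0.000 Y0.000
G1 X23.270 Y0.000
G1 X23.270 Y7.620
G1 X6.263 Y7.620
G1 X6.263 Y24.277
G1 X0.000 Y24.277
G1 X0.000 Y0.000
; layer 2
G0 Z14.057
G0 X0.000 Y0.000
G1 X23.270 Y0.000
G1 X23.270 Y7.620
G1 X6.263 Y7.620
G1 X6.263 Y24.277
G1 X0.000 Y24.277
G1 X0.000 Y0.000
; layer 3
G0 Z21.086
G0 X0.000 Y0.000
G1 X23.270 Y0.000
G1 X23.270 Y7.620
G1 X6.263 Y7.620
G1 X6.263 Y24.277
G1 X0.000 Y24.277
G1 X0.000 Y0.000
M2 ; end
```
solid part
  facet normal 0.0000 0.0000 -1.0000
    outer loop
      vertex 23.270 7.620 0.000
      vertex 23.270 0.000 0.000
      vertex 0.000 0.000 0.000
    endloop
  endfacet
  facet normal 0.0000 0.0000 -1.0000
    outer loop
      vertex 6.263 7.620 0.000
      vertex 23.270 7.620 0.000
      vertex 0.000 0.000 0.000
    endloop
  endfacet
  facet normal 0.0000 0.0000 -1.0000
    outer loop
      vertex 6.263 24.277 0.000
      vertex 6.263 7.620 0.000
      vertex 0.000 0.000 0.000
    endloop
  endfacet
  facet normal 0.0000 0.0000 -1.0000
    outer loop
      vertex 0.000 24.277 0.000
      vertex 6.263 24.277 0.000
      vertex 0.000 0.000 0.000
    endloop
  endfacet
  facet normal 0.0000 0.0000 1.0000
    outer loop
      vertex 0.000 0.000 21.086
      vertex 23.270 0.000 21.086
      vertex 23.270 7.620 21.086
    endloop
  endfacet
  facet normal 0.0000 0.0000 1.0000
    outer loop
      vertex 0.000 0.000 21.086
      vertex 23.270 7.620 21.086
      vertex 6.263 7.620 21.086
    endloop
  endfacet
  facet normal 0.0000 0.0000 1.0000
    outer loop
      vertex 0.000 0.000 21.086
      vertex 6.263 7.620 21.086
      vertex 6.263 24.277 21.086
    endloop
  endfacet
  facet normal 0.0000 0.0000 1.0000
    outer loop
      vertex 0.000 0.000 21.086
      vertex 6.263 24.277 21.086
      vertex 0.000 24.277 21.086
    endloop
  endfacet
  facet normal 0.0000 -1.0000 0.0000
    outer loop
      vertex 0.000 0.000 0.000
      vertex 23.270 0.000 0.000
      vertex 23.270 0.000 21.086
    endloop
  endfacet
  facet normal 0.0000 -1.0000 0.0000
    outer loop
      vertex 0.000 0.000 0.000
      vertex 23.270 0.000 21.086
      vertex 0.000 0.000 21.086
    endloop
  endfacet
  facet normal 1.0000 0.0000 0.0000
    outer loop
      vertex 23.270 0.000 0.000
      vertex 23.270 7.620 0.000
      vertex 23.270 7.620 21.086
    endloop
  endfacet
  facet normal 1.0000 0.0000 0.0000
    outer loop
      vertex 23.270 0.000 0.000
      vertex 23.270 7.620 21.086
      vertex 23.270 0.000 21.086
    endloop
  endfacet
  facet normal 0.0000 1.0000 0.0000
    outer loop
      vertex 23.270 7.620 0.000
      vertex 6.263 7.620 0.000
      vertex 6.263 7.620 21.086
    endloop
  endfacet
  facet normal 0.0000 1.0000 0.0000
    outer loop
      vertex 23.270 7.620 0.000
      vertex 6.263 7.620 21.086
      vertex 23.270 7.620 21.086
    endloop
  endfacet
  facet normal 1.0000 0.0000 0.0000
    outer loop
      vertex 6.263 7.620 0.000
      vertex 6.263 24.277 0.000
      vertex 6.263 24.277 21.086
    endloop
  endfacet
  facet normal 1.0000 0.0000 0.0000
    outer loop
      vertex 6.263 7.620 0.000
      vertex 6.263 24.277 21.086
      vertex 6.263 7.620 21.086
    endloop
  endfacet
  facet normal 0.0000 1.0000 0.0000
    outer loop
      vertex 6.263 24.277 0.000
      vertex 0.000 24.277 0.000
      vertex 0.000 24.277 21.086
    endloop
  endfacet
  facet normal 0.0000 1.0000 0.0000
    outer loop
      vertex 6.263 24.277 0.000
      vertex 0.000 24.277 21.086
      vertex 6.263 24.277 21.086
    endloop
  endfacet
  facet normal -1.0000 0.0000 0.0000
    outer loop
      vertex 0.000 24.277 0.000
      vertex 0.000 0.000 0.000
      vertex 0.000 0.000 21.086
    endloop
  endfacet
  facet normal -1.0000 0.0000 0.0000
    outer loop
      vertex 0.000 24.277 0.000
      vertex 0.000 0.000 21.086
      vertex 0.000 24.277 21.086
    endloop
  endfacet
endsolid part

The G0 Z moves step by Δz≈7.029 mm. Every layer's G1 loop is the same polygon, so the solid is a straight extrusion of it from z=0 to z≈21.1. Closing with flat bottom and top caps and triangulating gives 20 facets — an L-shaped prism: outer 23.3 × 24.3 mm, arm thicknesses ≈ 7.62 mm (horizontal) and 6.26 mm (vertical), extruded 21.1 mm in z.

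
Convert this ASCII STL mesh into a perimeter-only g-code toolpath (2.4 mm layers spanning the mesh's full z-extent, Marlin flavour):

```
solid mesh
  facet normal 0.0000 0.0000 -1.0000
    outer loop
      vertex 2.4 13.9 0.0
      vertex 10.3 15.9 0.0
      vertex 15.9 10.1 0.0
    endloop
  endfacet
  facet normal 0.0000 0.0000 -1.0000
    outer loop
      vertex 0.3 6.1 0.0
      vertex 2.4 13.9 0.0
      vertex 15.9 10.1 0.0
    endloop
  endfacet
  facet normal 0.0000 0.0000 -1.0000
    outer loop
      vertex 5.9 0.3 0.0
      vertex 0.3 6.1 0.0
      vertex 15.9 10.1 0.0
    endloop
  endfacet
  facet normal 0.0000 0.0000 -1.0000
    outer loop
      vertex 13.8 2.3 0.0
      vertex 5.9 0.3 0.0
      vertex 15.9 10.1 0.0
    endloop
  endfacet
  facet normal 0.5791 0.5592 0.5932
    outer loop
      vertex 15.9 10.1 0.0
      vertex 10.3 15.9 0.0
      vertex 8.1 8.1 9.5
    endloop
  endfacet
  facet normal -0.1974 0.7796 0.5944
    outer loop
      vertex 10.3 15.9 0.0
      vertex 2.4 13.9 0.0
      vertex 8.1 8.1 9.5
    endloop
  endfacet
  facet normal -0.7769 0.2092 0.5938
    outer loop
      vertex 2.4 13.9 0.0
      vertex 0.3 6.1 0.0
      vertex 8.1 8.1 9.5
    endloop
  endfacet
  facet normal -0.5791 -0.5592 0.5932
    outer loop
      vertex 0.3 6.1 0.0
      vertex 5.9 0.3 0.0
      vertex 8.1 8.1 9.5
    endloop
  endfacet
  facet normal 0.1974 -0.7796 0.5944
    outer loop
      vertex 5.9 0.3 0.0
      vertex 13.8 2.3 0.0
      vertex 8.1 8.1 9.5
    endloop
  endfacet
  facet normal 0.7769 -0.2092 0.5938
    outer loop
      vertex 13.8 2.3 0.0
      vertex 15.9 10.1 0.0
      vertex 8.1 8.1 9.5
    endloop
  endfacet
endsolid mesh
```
; perimeter-only toolpath
G21 ; units = mm
G90 ; absolute positioning
G28 ; home
; layer 1
G0 Z2.4
G0 X14.0 Y9.6
G1 X9.8 Y14.0
G1 X3.8 Y12.5
G1 X2.2 Y6.6
G1 X6.5 Y2.2
G1 X12.4 Y3.8
G1 X14.0 Y9.6
; layer 2
G0 Z4.8
G0 X12.0 Y9.1
G1 X9.2 Y12.0
G1 X5.2 Y11.0
G1 X4.2 Y7.1
G1 X7.0 Y4.2
G1 X10.9 Y5.2
G1 X12.0 Y9.1
; layer 3
G0 Z7.1
G0 X10.0 Y8.6
G1 X8.6 Y10.0
G1 X6.7 Y9.5
G1 X6.1 Y7.6
G1 X7.5 Y6.1
G1 X9.5 Y6.6
G1 X10.0 Y8.6
M2 ; end

The solid is a regular 6-sided pyramid, base circumscribed radius ≈ 8.1 mm, apex at z ≈ 9.5 mm. Slicing at Δz = 2.4 mm — 4 equal slices spanning the solid's height, so layer i sits at z = i·h/4 — gives 3 non-empty perimeters. Each is a 6-segment closed polygon; G0 lifts to the layer z and rapids to the start vertex, then G1 traces the edges. The cross-section shrinks linearly with z (the slice at the apex is degenerate and omitted).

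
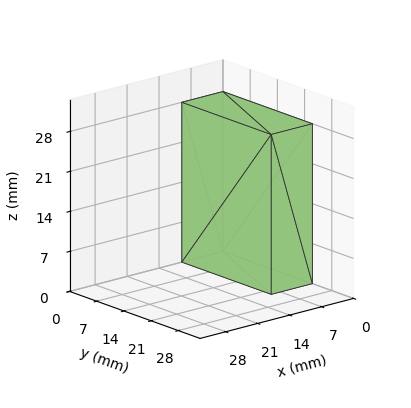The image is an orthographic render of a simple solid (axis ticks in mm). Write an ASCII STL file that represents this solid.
Reading the render: the shape is a rectangular box, roughly 9 × 23 mm footprint and 28 mm tall (dimensions read to the nearest mm from the axis ticks). For the STL, each face is triangulated and given an outward normal.

solid part
  facet normal 0.0000 0.0000 -1.0000
    outer loop
      vertex 9.000 23.000 0.000
      vertex 9.000 0.000 0.000
      vertex 0.000 0.000 0.000
    endloop
  endfacet
  facet normal 0.0000 0.0000 -1.0000
    outer loop
      vertex 0.000 23.000 0.000
      vertex 9.000 23.000 0.000
      vertex 0.000 0.000 0.000
    endloop
  endfacet
  facet normal 0.0000 0.0000 1.0000
    outer loop
      vertex 0.000 0.000 28.000
      vertex 9.000 0.000 28.000
      vertex 9.000 23.000 28.000
    endloop
  endfacet
  facet normal 0.0000 0.0000 1.0000
    outer loop
      vertex 0.000 0.000 28.000
      vertex 9.000 23.000 28.000
      vertex 0.000 23.000 28.000
    endloop
  endfacet
  facet normal 0.0000 -1.0000 0.0000
    outer loop
      vertex 0.000 0.000 0.000
      vertex 9.000 0.000 0.000
      vertex 9.000 0.000 28.000
    endloop
  endfacet
  facet normal 0.0000 -1.0000 0.0000
    outer loop
      vertex 0.000 0.000 0.000
      vertex 9.000 0.000 28.000
      vertex 0.000 0.000 28.000
    endloop
  endfacet
  facet normal 0.0000 1.0000 0.0000
    outer loop
      vertex 9.000 23.000 28.000
      vertex 9.000 23.000 0.000
      vertex 0.000 23.000 0.000
    endloop
  endfacet
  facet normal 0.0000 1.0000 0.0000
    outer loop
      vertex 0.000 23.000 28.000
      vertex 9.000 23.000 28.000
      vertex 0.000 23.000 0.000
    endloop
  endfacet
  facet normal -1.0000 0.0000 0.0000
    outer loop
      vertex 0.000 23.000 28.000
      vertex 0.000 23.000 0.000
      vertex 0.000 0.000 0.000
    endloop
  endfacet
  facet normal -1.0000 0.0000 0.0000
    outer loop
      vertex 0.000 0.000 28.000
      vertex 0.000 23.000 28.000
      vertex 0.000 0.000 0.000
    endloop
  endfacet
  facet normal 1.0000 0.0000 0.0000
    outer loop
      vertex 9.000 0.000 0.000
      vertex 9.000 23.000 0.000
      vertex 9.000 23.000 28.000
    endloop
  endfacet
  facet normal 1.0000 0.0000 0.0000
    outer loop
      vertex 9.000 0.000 0.000
      vertex 9.000 23.000 28.000
      vertex 9.000 0.000 28.000
    endloop
  endfacet
endsolid part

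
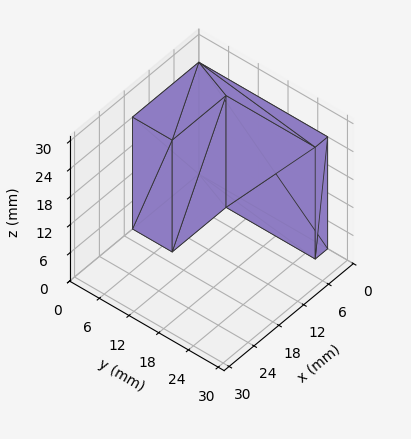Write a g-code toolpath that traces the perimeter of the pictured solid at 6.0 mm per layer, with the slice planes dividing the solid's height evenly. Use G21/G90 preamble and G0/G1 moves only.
Reading the render: the shape is an L-shaped prism: outer 16 × 26 mm, arm thicknesses ≈ 8 mm (horizontal) and 3 mm (vertical), extruded 24 mm in z (dimensions read to the nearest mm from the axis ticks). For the g-code, the solid's height is divided into equal slices at the stated Δz and each level perimeter traced with G1 moves after a G0 lift.

; perimeter-only toolpath
G21 ; units = mm
G90 ; absolute positioning
G28 ; home
; layer 1
G0 Z6.0
G0 X0.0 Y0.0
G1 X16.0 Y0.0
G1 X16.0 Y8.0
G1 X3.0 Y8.0
G1 X3.0 Y26.0
G1 X0.0 Y26.0
G1 X0.0 Y0.0
; layer 2
G0 Z12.0
G0 X0.0 Y0.0
G1 X16.0 Y0.0
G1 X16.0 Y8.0
G1 X3.0 Y8.0
G1 X3.0 Y26.0
G1 X0.0 Y26.0
G1 X0.0 Y0.0
; layer 3
G0 Z18.0
G0 X0.0 Y0.0
G1 X16.0 Y0.0
G1 X16.0 Y8.0
G1 X3.0 Y8.0
G1 X3.0 Y26.0
G1 X0.0 Y26.0
G1 X0.0 Y0.0
; layer 4
G0 Z24.0
G0 X0.0 Y0.0
G1 X16.0 Y0.0
G1 X16.0 Y8.0
G1 X3.0 Y8.0
G1 X3.0 Y26.0
G1 X0.0 Y26.0
G1 X0.0 Y0.0
M2 ; end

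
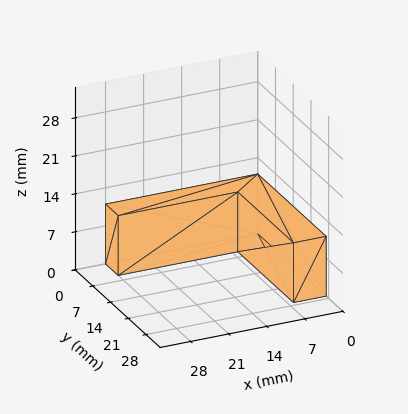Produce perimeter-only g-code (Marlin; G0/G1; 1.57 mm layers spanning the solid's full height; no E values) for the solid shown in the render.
Reading the render: the shape is an L-shaped prism: outer 28 × 27 mm, arm thicknesses ≈ 5 mm (horizontal) and 6 mm (vertical), extruded 11 mm in z (dimensions read to the nearest mm from the axis ticks). For the g-code, the solid's height is divided into equal slices at the stated Δz and each level perimeter traced with G1 moves after a G0 lift.

; perimeter-only toolpath
G21 ; units = mm
G90 ; absolute positioning
G28 ; home
; layer 1
G0 Z1.57
G0 X0.00 Y0.00
G1 X28.00 Y0.00
G1 X28.00 Y5.00
G1 X6.00 Y5.00
G1 X6.00 Y27.00
G1 X0.00 Y27.00
G1 X0.00 Y0.00
; layer 2
G0 Z3.14
G0 X0.00 Y0.00
G1 X28.00 Y0.00
G1 X28.00 Y5.00
G1 X6.00 Y5.00
G1 X6.00 Y27.00
G1 X0.00 Y27.00
G1 X0.00 Y0.00
; layer 3
G0 Z4.71
G0 X0.00 Y0.00
G1 X28.00 Y0.00
G1 X28.00 Y5.00
G1 X6.00 Y5.00
G1 X6.00 Y27.00
G1 X0.00 Y27.00
G1 X0.00 Y0.00
; layer 4
G0 Z6.29
G0 X0.00 Y0.00
G1 X28.00 Y0.00
G1 X28.00 Y5.00
G1 X6.00 Y5.00
G1 X6.00 Y27.00
G1 X0.00 Y27.00
G1 X0.00 Y0.00
; layer 5
G0 Z7.86
G0 X0.00 Y0.00
G1 X28.00 Y0.00
G1 X28.00 Y5.00
G1 X6.00 Y5.00
G1 X6.00 Y27.00
G1 X0.00 Y27.00
G1 X0.00 Y0.00
; layer 6
G0 Z9.43
G0 X0.00 Y0.00
G1 X28.00 Y0.00
G1 X28.00 Y5.00
G1 X6.00 Y5.00
G1 X6.00 Y27.00
G1 X0.00 Y27.00
G1 X0.00 Y0.00
; layer 7
G0 Z11.00
G0 X0.00 Y0.00
G1 X28.00 Y0.00
G1 X28.00 Y5.00
G1 X6.00 Y5.00
G1 X6.00 Y27.00
G1 X0.00 Y27.00
G1 X0.00 Y0.00
M2 ; end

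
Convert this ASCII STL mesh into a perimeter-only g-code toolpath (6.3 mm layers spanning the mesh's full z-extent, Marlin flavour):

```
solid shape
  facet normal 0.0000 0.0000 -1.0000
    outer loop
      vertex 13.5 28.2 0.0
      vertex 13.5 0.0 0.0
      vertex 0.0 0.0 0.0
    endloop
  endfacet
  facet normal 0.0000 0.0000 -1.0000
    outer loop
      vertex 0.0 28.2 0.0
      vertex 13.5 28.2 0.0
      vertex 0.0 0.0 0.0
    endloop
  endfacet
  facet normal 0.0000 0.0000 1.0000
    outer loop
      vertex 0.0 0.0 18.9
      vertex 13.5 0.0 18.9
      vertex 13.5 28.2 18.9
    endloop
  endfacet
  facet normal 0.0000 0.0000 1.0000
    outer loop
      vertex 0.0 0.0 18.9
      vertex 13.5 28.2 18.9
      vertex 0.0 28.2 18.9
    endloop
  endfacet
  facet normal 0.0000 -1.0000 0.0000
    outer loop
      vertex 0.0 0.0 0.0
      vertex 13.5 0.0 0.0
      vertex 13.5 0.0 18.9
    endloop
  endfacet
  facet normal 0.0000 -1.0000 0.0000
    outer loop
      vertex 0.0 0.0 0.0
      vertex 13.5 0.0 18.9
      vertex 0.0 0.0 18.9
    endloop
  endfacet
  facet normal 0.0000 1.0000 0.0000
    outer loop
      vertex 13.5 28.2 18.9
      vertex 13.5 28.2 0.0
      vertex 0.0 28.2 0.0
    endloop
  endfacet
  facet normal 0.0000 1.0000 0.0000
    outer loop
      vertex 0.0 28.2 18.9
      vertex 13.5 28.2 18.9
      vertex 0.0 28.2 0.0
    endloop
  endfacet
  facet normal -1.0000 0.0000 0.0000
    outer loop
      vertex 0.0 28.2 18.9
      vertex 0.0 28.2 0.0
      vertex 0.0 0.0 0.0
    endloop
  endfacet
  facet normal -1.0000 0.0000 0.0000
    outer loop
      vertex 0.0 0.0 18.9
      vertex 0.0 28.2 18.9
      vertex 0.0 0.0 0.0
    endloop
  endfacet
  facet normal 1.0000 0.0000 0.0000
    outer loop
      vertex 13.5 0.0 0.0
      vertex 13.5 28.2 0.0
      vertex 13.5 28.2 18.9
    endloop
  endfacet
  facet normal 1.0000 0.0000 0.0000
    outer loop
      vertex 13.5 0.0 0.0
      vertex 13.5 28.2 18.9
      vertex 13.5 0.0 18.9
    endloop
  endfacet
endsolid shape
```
; perimeter-only toolpath
G21 ; units = mm
G90 ; absolute positioning
G28 ; home
; layer 1
G0 Z6.3
G0 X0.0 Y0.0
G1 X13.5 Y0.0
G1 X13.5 Y28.2
G1 X0.0 Y28.2
G1 X0.0 Y0.0
; layer 2
G0 Z12.6
G0 X0.0 Y0.0
G1 X13.5 Y0.0
G1 X13.5 Y28.2
G1 X0.0 Y28.2
G1 X0.0 Y0.0
; layer 3
G0 Z18.9
G0 X0.0 Y0.0
G1 X13.5 Y0.0
G1 X13.5 Y28.2
G1 X0.0 Y28.2
G1 X0.0 Y0.0
M2 ; end

The solid is a rectangular box, roughly 13.5 × 28.2 mm footprint and 18.9 mm tall. Slicing at Δz = 6.3 mm — 3 equal slices spanning the solid's height, so layer i sits at z = i·h/3 — gives 3 non-empty perimeters. Each is a 4-segment closed polygon; G0 lifts to the layer z and rapids to the start vertex, then G1 traces the edges.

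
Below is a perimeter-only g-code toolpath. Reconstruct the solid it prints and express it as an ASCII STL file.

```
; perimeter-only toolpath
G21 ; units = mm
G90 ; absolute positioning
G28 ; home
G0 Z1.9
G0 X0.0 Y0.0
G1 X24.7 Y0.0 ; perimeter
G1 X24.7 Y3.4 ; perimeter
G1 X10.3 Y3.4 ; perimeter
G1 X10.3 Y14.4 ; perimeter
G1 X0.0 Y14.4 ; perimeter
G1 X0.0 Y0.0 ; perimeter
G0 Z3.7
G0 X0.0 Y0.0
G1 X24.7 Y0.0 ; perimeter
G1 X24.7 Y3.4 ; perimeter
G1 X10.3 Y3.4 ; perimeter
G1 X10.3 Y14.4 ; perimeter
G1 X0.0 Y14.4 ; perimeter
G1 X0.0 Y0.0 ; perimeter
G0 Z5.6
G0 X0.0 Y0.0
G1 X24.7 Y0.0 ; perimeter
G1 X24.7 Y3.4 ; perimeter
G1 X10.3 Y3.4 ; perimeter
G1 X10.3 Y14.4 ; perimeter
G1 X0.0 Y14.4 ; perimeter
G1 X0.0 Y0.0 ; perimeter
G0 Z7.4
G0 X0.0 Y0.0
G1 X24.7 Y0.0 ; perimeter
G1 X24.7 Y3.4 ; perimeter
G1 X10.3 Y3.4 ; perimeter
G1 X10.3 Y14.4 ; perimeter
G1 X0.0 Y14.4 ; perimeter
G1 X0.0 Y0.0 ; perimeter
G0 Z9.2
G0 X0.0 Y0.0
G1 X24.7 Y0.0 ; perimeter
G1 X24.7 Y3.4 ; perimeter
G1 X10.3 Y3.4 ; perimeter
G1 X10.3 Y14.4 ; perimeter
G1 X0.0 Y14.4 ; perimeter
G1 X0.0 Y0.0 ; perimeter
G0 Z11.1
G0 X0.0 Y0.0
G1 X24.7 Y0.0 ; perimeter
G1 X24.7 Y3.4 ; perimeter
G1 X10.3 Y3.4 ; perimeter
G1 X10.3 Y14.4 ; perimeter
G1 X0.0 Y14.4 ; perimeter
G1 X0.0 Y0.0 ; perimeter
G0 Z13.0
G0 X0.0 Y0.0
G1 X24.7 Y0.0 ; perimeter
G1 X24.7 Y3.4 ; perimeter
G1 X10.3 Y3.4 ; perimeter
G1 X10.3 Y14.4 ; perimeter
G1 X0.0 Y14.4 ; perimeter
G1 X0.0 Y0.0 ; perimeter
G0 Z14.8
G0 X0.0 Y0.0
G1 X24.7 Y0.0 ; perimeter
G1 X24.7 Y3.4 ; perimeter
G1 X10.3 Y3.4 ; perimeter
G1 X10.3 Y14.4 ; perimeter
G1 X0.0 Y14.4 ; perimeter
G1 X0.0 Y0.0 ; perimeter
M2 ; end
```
solid part
  facet normal 0.0000 0.0000 -1.0000
    outer loop
      vertex 24.7 3.4 0.0
      vertex 24.7 0.0 0.0
      vertex 0.0 0.0 0.0
    endloop
  endfacet
  facet normal 0.0000 0.0000 -1.0000
    outer loop
      vertex 10.3 3.4 0.0
      vertex 24.7 3.4 0.0
      vertex 0.0 0.0 0.0
    endloop
  endfacet
  facet normal 0.0000 0.0000 -1.0000
    outer loop
      vertex 10.3 14.4 0.0
      vertex 10.3 3.4 0.0
      vertex 0.0 0.0 0.0
    endloop
  endfacet
  facet normal 0.0000 0.0000 -1.0000
    outer loop
      vertex 0.0 14.4 0.0
      vertex 10.3 14.4 0.0
      vertex 0.0 0.0 0.0
    endloop
  endfacet
  facet normal 0.0000 0.0000 1.0000
    outer loop
      vertex 0.0 0.0 14.8
      vertex 24.7 0.0 14.8
      vertex 24.7 3.4 14.8
    endloop
  endfacet
  facet normal 0.0000 0.0000 1.0000
    outer loop
      vertex 0.0 0.0 14.8
      vertex 24.7 3.4 14.8
      vertex 10.3 3.4 14.8
    endloop
  endfacet
  facet normal 0.0000 0.0000 1.0000
    outer loop
      vertex 0.0 0.0 14.8
      vertex 10.3 3.4 14.8
      vertex 10.3 14.4 14.8
    endloop
  endfacet
  facet normal 0.0000 0.0000 1.0000
    outer loop
      vertex 0.0 0.0 14.8
      vertex 10.3 14.4 14.8
      vertex 0.0 14.4 14.8
    endloop
  endfacet
  facet normal 0.0000 -1.0000 0.0000
    outer loop
      vertex 0.0 0.0 0.0
      vertex 24.7 0.0 0.0
      vertex 24.7 0.0 14.8
    endloop
  endfacet
  facet normal 0.0000 -1.0000 0.0000
    outer loop
      vertex 0.0 0.0 0.0
      vertex 24.7 0.0 14.8
      vertex 0.0 0.0 14.8
    endloop
  endfacet
  facet normal 1.0000 0.0000 0.0000
    outer loop
      vertex 24.7 0.0 0.0
      vertex 24.7 3.4 0.0
      vertex 24.7 3.4 14.8
    endloop
  endfacet
  facet normal 1.0000 0.0000 0.0000
    outer loop
      vertex 24.7 0.0 0.0
      vertex 24.7 3.4 14.8
      vertex 24.7 0.0 14.8
    endloop
  endfacet
  facet normal 0.0000 1.0000 0.0000
    outer loop
      vertex 24.7 3.4 0.0
      vertex 10.3 3.4 0.0
      vertex 10.3 3.4 14.8
    endloop
  endfacet
  facet normal 0.0000 1.0000 0.0000
    outer loop
      vertex 24.7 3.4 0.0
      vertex 10.3 3.4 14.8
      vertex 24.7 3.4 14.8
    endloop
  endfacet
  facet normal 1.0000 0.0000 0.0000
    outer loop
      vertex 10.3 3.4 0.0
      vertex 10.3 14.4 0.0
      vertex 10.3 14.4 14.8
    endloop
  endfacet
  facet normal 1.0000 0.0000 0.0000
    outer loop
      vertex 10.3 3.4 0.0
      vertex 10.3 14.4 14.8
      vertex 10.3 3.4 14.8
    endloop
  endfacet
  facet normal 0.0000 1.0000 0.0000
    outer loop
      vertex 10.3 14.4 0.0
      vertex 0.0 14.4 0.0
      vertex 0.0 14.4 14.8
    endloop
  endfacet
  facet normal 0.0000 1.0000 0.0000
    outer loop
      vertex 10.3 14.4 0.0
      vertex 0.0 14.4 14.8
      vertex 10.3 14.4 14.8
    endloop
  endfacet
  facet normal -1.0000 0.0000 0.0000
    outer loop
      vertex 0.0 14.4 0.0
      vertex 0.0 0.0 0.0
      vertex 0.0 0.0 14.8
    endloop
  endfacet
  facet normal -1.0000 0.0000 0.0000
    outer loop
      vertex 0.0 14.4 0.0
      vertex 0.0 0.0 14.8
      vertex 0.0 14.4 14.8
    endloop
  endfacet
endsolid part

The G0 Z moves step by Δz≈1.9 mm. Every layer's G1 loop is the same polygon, so the solid is a straight extrusion of it from z=0 to z≈14.8. Closing with flat bottom and top caps and triangulating gives 20 facets — an L-shaped prism: outer 24.7 × 14.4 mm, arm thicknesses ≈ 3.4 mm (horizontal) and 10.3 mm (vertical), extruded 14.8 mm in z.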